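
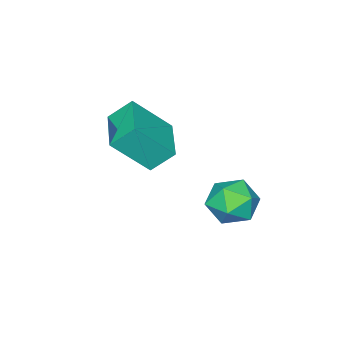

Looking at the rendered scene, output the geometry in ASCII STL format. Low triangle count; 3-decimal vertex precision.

solid 
facet normal -0.318 0.948 0.025
outer loop
vertex 0.508 -0.278 -0.45
vertex -0.481 -0.622 -0.009
vertex 0.383 -0.35 0.676
endloop
endfacet
facet normal 0.391 0.915 0.102
outer loop
vertex 0.508 -0.278 -0.45
vertex 0.383 -0.35 0.676
vertex 1.344 -0.706 0.187
endloop
endfacet
facet normal 0.659 0.586 -0.471
outer loop
vertex 0.508 -0.278 -0.45
vertex 1.344 -0.706 0.187
vertex 1.075 -1.197 -0.8
endloop
endfacet
facet normal 0.117 0.416 -0.902
outer loop
vertex 0.508 -0.278 -0.45
vertex 1.075 -1.197 -0.8
vertex -0.053 -1.145 -0.922
endloop
endfacet
facet normal -0.488 0.639 -0.595
outer loop
vertex 0.508 -0.278 -0.45
vertex -0.053 -1.145 -0.922
vertex -0.481 -0.622 -0.009
endloop
endfacet
facet normal 0.533 0.512 0.674
outer loop
vertex 1.344 -0.706 0.187
vertex 0.383 -0.35 0.676
vertex 0.873 -1.315 1.022
endloop
endfacet
facet normal -0.615 0.565 0.551
outer loop
vertex 0.383 -0.35 0.676
vertex -0.481 -0.622 -0.009
vertex -0.255 -1.263 0.9
endloop
endfacet
facet normal -0.889 0.065 -0.454
outer loop
vertex -0.481 -0.622 -0.009
vertex -0.053 -1.145 -0.922
vertex -0.524 -1.754 -0.087
endloop
endfacet
facet normal 0.089 -0.296 -0.951
outer loop
vertex -0.053 -1.145 -0.922
vertex 1.075 -1.197 -0.8
vertex 0.437 -2.11 -0.576
endloop
endfacet
facet normal 0.967 -0.019 -0.254
outer loop
vertex 1.075 -1.197 -0.8
vertex 1.344 -0.706 0.187
vertex 1.301 -1.838 0.109
endloop
endfacet
facet normal -0.117 -0.416 0.902
outer loop
vertex 0.312 -2.182 0.55
vertex 0.873 -1.315 1.022
vertex -0.255 -1.263 0.9
endloop
endfacet
facet normal -0.659 -0.586 0.471
outer loop
vertex 0.312 -2.182 0.55
vertex -0.255 -1.263 0.9
vertex -0.524 -1.754 -0.087
endloop
endfacet
facet normal -0.391 -0.915 -0.102
outer loop
vertex 0.312 -2.182 0.55
vertex -0.524 -1.754 -0.087
vertex 0.437 -2.11 -0.576
endloop
endfacet
facet normal 0.318 -0.948 -0.025
outer loop
vertex 0.312 -2.182 0.55
vertex 0.437 -2.11 -0.576
vertex 1.301 -1.838 0.109
endloop
endfacet
facet normal 0.488 -0.639 0.595
outer loop
vertex 0.312 -2.182 0.55
vertex 1.301 -1.838 0.109
vertex 0.873 -1.315 1.022
endloop
endfacet
facet normal -0.089 0.296 0.951
outer loop
vertex -0.255 -1.263 0.9
vertex 0.873 -1.315 1.022
vertex 0.383 -0.35 0.676
endloop
endfacet
facet normal -0.967 0.019 0.254
outer loop
vertex -0.524 -1.754 -0.087
vertex -0.255 -1.263 0.9
vertex -0.481 -0.622 -0.009
endloop
endfacet
facet normal -0.533 -0.512 -0.674
outer loop
vertex 0.437 -2.11 -0.576
vertex -0.524 -1.754 -0.087
vertex -0.053 -1.145 -0.922
endloop
endfacet
facet normal 0.615 -0.565 -0.551
outer loop
vertex 1.301 -1.838 0.109
vertex 0.437 -2.11 -0.576
vertex 1.075 -1.197 -0.8
endloop
endfacet
facet normal 0.889 -0.065 0.454
outer loop
vertex 0.873 -1.315 1.022
vertex 1.301 -1.838 0.109
vertex 1.344 -0.706 0.187
endloop
endfacet
facet normal -0.525 0.456 -0.719
outer loop
vertex 1.273 -3.45 3.712
vertex 2.689 -2.045 3.57
vertex 1.868 -4.138 2.841
endloop
endfacet
facet normal -0.708 -0.703 0.072
outer loop
vertex 2.971 -5.095 4.35
vertex 1.273 -3.45 3.712
vertex 1.868 -4.138 2.841
endloop
endfacet
facet normal -0.525 0.456 -0.718
outer loop
vertex 1.868 -4.138 2.841
vertex 2.689 -2.045 3.57
vertex 3.284 -2.733 2.698
endloop
endfacet
facet normal 0.472 -0.546 -0.692
outer loop
vertex 3.284 -2.733 2.698
vertex 2.971 -5.095 4.35
vertex 1.868 -4.138 2.841
endloop
endfacet
facet normal -0.473 0.546 0.692
outer loop
vertex 1.273 -3.45 3.712
vertex 3.792 -3.002 5.079
vertex 2.689 -2.045 3.57
endloop
endfacet
facet normal -0.708 -0.703 0.072
outer loop
vertex 2.376 -4.407 5.222
vertex 1.273 -3.45 3.712
vertex 2.971 -5.095 4.35
endloop
endfacet
facet normal -0.472 0.547 0.691
outer loop
vertex 2.376 -4.407 5.222
vertex 3.792 -3.002 5.079
vertex 1.273 -3.45 3.712
endloop
endfacet
facet normal 0.708 0.703 -0.072
outer loop
vertex 2.689 -2.045 3.57
vertex 3.792 -3.002 5.079
vertex 3.284 -2.733 2.698
endloop
endfacet
facet normal 0.473 -0.546 -0.691
outer loop
vertex 4.387 -3.69 4.208
vertex 2.971 -5.095 4.35
vertex 3.284 -2.733 2.698
endloop
endfacet
facet normal 0.708 0.703 -0.072
outer loop
vertex 3.284 -2.733 2.698
vertex 3.792 -3.002 5.079
vertex 4.387 -3.69 4.208
endloop
endfacet
facet normal 0.525 -0.456 0.718
outer loop
vertex 4.387 -3.69 4.208
vertex 2.376 -4.407 5.222
vertex 2.971 -5.095 4.35
endloop
endfacet
facet normal 0.525 -0.456 0.719
outer loop
vertex 3.792 -3.002 5.079
vertex 2.376 -4.407 5.222
vertex 4.387 -3.69 4.208
endloop
endfacet

endsolid


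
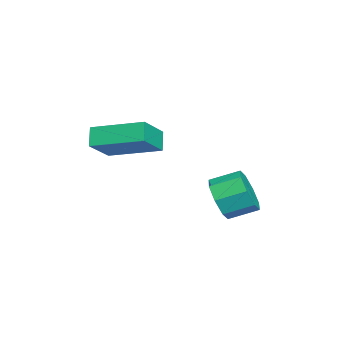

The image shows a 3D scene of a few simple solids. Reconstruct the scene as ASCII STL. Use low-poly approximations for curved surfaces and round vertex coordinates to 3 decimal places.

solid 
facet normal -0.625 -0.102 0.774
outer loop
vertex 3.318 -1.342 4.17
vertex 3.642 0.675 4.698
vertex 2.162 -0.926 3.291
endloop
endfacet
facet normal -0.154 -0.956 -0.250
outer loop
vertex 2.718 -0.835 2.602
vertex 3.318 -1.342 4.17
vertex 2.162 -0.926 3.291
endloop
endfacet
facet normal -0.625 -0.102 0.774
outer loop
vertex 2.162 -0.926 3.291
vertex 3.642 0.675 4.698
vertex 2.486 1.091 3.819
endloop
endfacet
facet normal -0.766 0.275 -0.581
outer loop
vertex 2.486 1.091 3.819
vertex 2.718 -0.835 2.602
vertex 2.162 -0.926 3.291
endloop
endfacet
facet normal 0.766 -0.275 0.581
outer loop
vertex 3.318 -1.342 4.17
vertex 4.198 0.766 4.009
vertex 3.642 0.675 4.698
endloop
endfacet
facet normal -0.154 -0.956 -0.250
outer loop
vertex 3.874 -1.251 3.481
vertex 3.318 -1.342 4.17
vertex 2.718 -0.835 2.602
endloop
endfacet
facet normal 0.766 -0.275 0.581
outer loop
vertex 3.874 -1.251 3.481
vertex 4.198 0.766 4.009
vertex 3.318 -1.342 4.17
endloop
endfacet
facet normal 0.154 0.956 0.250
outer loop
vertex 3.642 0.675 4.698
vertex 4.198 0.766 4.009
vertex 2.486 1.091 3.819
endloop
endfacet
facet normal -0.766 0.275 -0.581
outer loop
vertex 3.042 1.182 3.13
vertex 2.718 -0.835 2.602
vertex 2.486 1.091 3.819
endloop
endfacet
facet normal 0.154 0.956 0.250
outer loop
vertex 2.486 1.091 3.819
vertex 4.198 0.766 4.009
vertex 3.042 1.182 3.13
endloop
endfacet
facet normal 0.625 0.102 -0.774
outer loop
vertex 3.042 1.182 3.13
vertex 3.874 -1.251 3.481
vertex 2.718 -0.835 2.602
endloop
endfacet
facet normal 0.625 0.102 -0.774
outer loop
vertex 4.198 0.766 4.009
vertex 3.874 -1.251 3.481
vertex 3.042 1.182 3.13
endloop
endfacet
facet normal 0.164 -0.908 -0.385
outer loop
vertex 2.833 2.798 1.421
vertex 2.399 3.06 0.617
vertex 3.293 3.086 0.937
endloop
endfacet
facet normal 0.757 -0.134 0.640
outer loop
vertex 2.833 2.798 1.421
vertex 3.293 3.086 0.937
vertex 2.635 3.897 1.886
endloop
endfacet
facet normal 0.756 -0.135 0.640
outer loop
vertex 2.635 3.897 1.886
vertex 3.293 3.086 0.937
vertex 3.095 4.185 1.403
endloop
endfacet
facet normal -0.163 0.908 0.386
outer loop
vertex 2.635 3.897 1.886
vertex 3.095 4.185 1.403
vertex 2.201 4.16 1.083
endloop
endfacet
facet normal 0.164 -0.908 -0.385
outer loop
vertex 3.293 3.086 0.937
vertex 2.399 3.06 0.617
vertex 3.23 3.359 0.266
endloop
endfacet
facet normal 0.983 0.184 -0.017
outer loop
vertex 3.293 3.086 0.937
vertex 3.23 3.359 0.266
vertex 3.095 4.185 1.403
endloop
endfacet
facet normal 0.983 0.184 -0.017
outer loop
vertex 3.095 4.185 1.403
vertex 3.23 3.359 0.266
vertex 3.032 4.458 0.732
endloop
endfacet
facet normal -0.163 0.908 0.385
outer loop
vertex 3.095 4.185 1.403
vertex 3.032 4.458 0.732
vertex 2.201 4.16 1.083
endloop
endfacet
facet normal 0.164 -0.908 -0.385
outer loop
vertex 3.23 3.359 0.266
vertex 2.399 3.06 0.617
vertex 2.68 3.457 -0.199
endloop
endfacet
facet normal 0.633 0.396 -0.665
outer loop
vertex 3.23 3.359 0.266
vertex 2.68 3.457 -0.199
vertex 3.032 4.458 0.732
endloop
endfacet
facet normal 0.633 0.396 -0.665
outer loop
vertex 3.032 4.458 0.732
vertex 2.68 3.457 -0.199
vertex 2.482 4.556 0.267
endloop
endfacet
facet normal -0.163 0.908 0.385
outer loop
vertex 3.032 4.458 0.732
vertex 2.482 4.556 0.267
vertex 2.201 4.16 1.083
endloop
endfacet
facet normal 0.163 -0.908 -0.386
outer loop
vertex 2.68 3.457 -0.199
vertex 2.399 3.06 0.617
vertex 1.965 3.323 -0.186
endloop
endfacet
facet normal -0.087 0.376 -0.923
outer loop
vertex 2.68 3.457 -0.199
vertex 1.965 3.323 -0.186
vertex 2.482 4.556 0.267
endloop
endfacet
facet normal -0.086 0.375 -0.923
outer loop
vertex 2.482 4.556 0.267
vertex 1.965 3.323 -0.186
vertex 1.767 4.422 0.279
endloop
endfacet
facet normal -0.164 0.908 0.384
outer loop
vertex 2.482 4.556 0.267
vertex 1.767 4.422 0.279
vertex 2.201 4.16 1.083
endloop
endfacet
facet normal 0.163 -0.908 -0.386
outer loop
vertex 1.965 3.323 -0.186
vertex 2.399 3.06 0.617
vertex 1.505 3.035 0.297
endloop
endfacet
facet normal -0.756 0.135 -0.640
outer loop
vertex 1.965 3.323 -0.186
vertex 1.505 3.035 0.297
vertex 1.767 4.422 0.279
endloop
endfacet
facet normal -0.757 0.135 -0.639
outer loop
vertex 1.767 4.422 0.279
vertex 1.505 3.035 0.297
vertex 1.307 4.134 0.763
endloop
endfacet
facet normal -0.164 0.908 0.385
outer loop
vertex 1.767 4.422 0.279
vertex 1.307 4.134 0.763
vertex 2.201 4.16 1.083
endloop
endfacet
facet normal 0.163 -0.908 -0.385
outer loop
vertex 1.505 3.035 0.297
vertex 2.399 3.06 0.617
vertex 1.568 2.762 0.968
endloop
endfacet
facet normal -0.983 -0.184 0.017
outer loop
vertex 1.505 3.035 0.297
vertex 1.568 2.762 0.968
vertex 1.307 4.134 0.763
endloop
endfacet
facet normal -0.983 -0.184 0.017
outer loop
vertex 1.307 4.134 0.763
vertex 1.568 2.762 0.968
vertex 1.37 3.861 1.434
endloop
endfacet
facet normal -0.164 0.908 0.385
outer loop
vertex 1.307 4.134 0.763
vertex 1.37 3.861 1.434
vertex 2.201 4.16 1.083
endloop
endfacet
facet normal 0.163 -0.908 -0.385
outer loop
vertex 1.568 2.762 0.968
vertex 2.399 3.06 0.617
vertex 2.118 2.664 1.433
endloop
endfacet
facet normal -0.633 -0.396 0.665
outer loop
vertex 1.568 2.762 0.968
vertex 2.118 2.664 1.433
vertex 1.37 3.861 1.434
endloop
endfacet
facet normal -0.633 -0.396 0.665
outer loop
vertex 1.37 3.861 1.434
vertex 2.118 2.664 1.433
vertex 1.92 3.763 1.899
endloop
endfacet
facet normal -0.164 0.908 0.385
outer loop
vertex 1.37 3.861 1.434
vertex 1.92 3.763 1.899
vertex 2.201 4.16 1.083
endloop
endfacet
facet normal 0.164 -0.908 -0.384
outer loop
vertex 2.118 2.664 1.433
vertex 2.399 3.06 0.617
vertex 2.833 2.798 1.421
endloop
endfacet
facet normal 0.086 -0.376 0.923
outer loop
vertex 2.118 2.664 1.433
vertex 2.833 2.798 1.421
vertex 1.92 3.763 1.899
endloop
endfacet
facet normal 0.087 -0.375 0.923
outer loop
vertex 1.92 3.763 1.899
vertex 2.833 2.798 1.421
vertex 2.635 3.897 1.886
endloop
endfacet
facet normal -0.163 0.908 0.386
outer loop
vertex 1.92 3.763 1.899
vertex 2.635 3.897 1.886
vertex 2.201 4.16 1.083
endloop
endfacet

endsolid


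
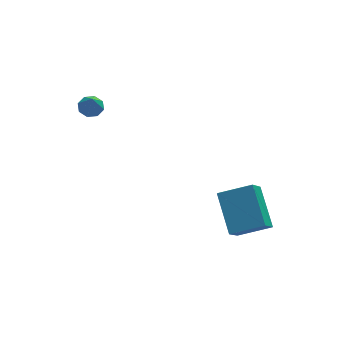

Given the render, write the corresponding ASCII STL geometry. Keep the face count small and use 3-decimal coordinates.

solid 
facet normal 0.023 0.399 -0.917
outer loop
vertex -1.794 3.603 1.8
vertex -2.368 3.45 1.719
vertex -2.084 3.932 1.936
endloop
endfacet
facet normal 0.675 0.319 0.666
outer loop
vertex -1.794 3.603 1.8
vertex -2.084 3.932 1.936
vertex -2.392 3.03 2.681
endloop
endfacet
facet normal 0.022 0.400 -0.916
outer loop
vertex -2.084 3.932 1.936
vertex -2.368 3.45 1.719
vertex -2.541 3.978 1.945
endloop
endfacet
facet normal 0.078 0.619 0.782
outer loop
vertex -2.084 3.932 1.936
vertex -2.541 3.978 1.945
vertex -2.392 3.03 2.681
endloop
endfacet
facet normal 0.022 0.399 -0.917
outer loop
vertex -2.541 3.978 1.945
vertex -2.368 3.45 1.719
vertex -2.897 3.715 1.822
endloop
endfacet
facet normal -0.569 0.447 0.691
outer loop
vertex -2.541 3.978 1.945
vertex -2.897 3.715 1.822
vertex -2.392 3.03 2.681
endloop
endfacet
facet normal 0.022 0.400 -0.916
outer loop
vertex -2.897 3.715 1.822
vertex -2.368 3.45 1.719
vertex -2.943 3.296 1.638
endloop
endfacet
facet normal -0.890 -0.098 0.445
outer loop
vertex -2.897 3.715 1.822
vertex -2.943 3.296 1.638
vertex -2.392 3.03 2.681
endloop
endfacet
facet normal 0.022 0.400 -0.916
outer loop
vertex -2.943 3.296 1.638
vertex -2.368 3.45 1.719
vertex -2.652 2.968 1.502
endloop
endfacet
facet normal -0.694 -0.694 0.190
outer loop
vertex -2.943 3.296 1.638
vertex -2.652 2.968 1.502
vertex -2.392 3.03 2.681
endloop
endfacet
facet normal 0.023 0.399 -0.917
outer loop
vertex -2.652 2.968 1.502
vertex -2.368 3.45 1.719
vertex -2.196 2.921 1.493
endloop
endfacet
facet normal -0.101 -0.992 0.074
outer loop
vertex -2.652 2.968 1.502
vertex -2.196 2.921 1.493
vertex -2.392 3.03 2.681
endloop
endfacet
facet normal 0.021 0.399 -0.917
outer loop
vertex -2.196 2.921 1.493
vertex -2.368 3.45 1.719
vertex -1.84 3.185 1.616
endloop
endfacet
facet normal 0.550 -0.819 0.166
outer loop
vertex -2.196 2.921 1.493
vertex -1.84 3.185 1.616
vertex -2.392 3.03 2.681
endloop
endfacet
facet normal 0.022 0.401 -0.916
outer loop
vertex -1.84 3.185 1.616
vertex -2.368 3.45 1.719
vertex -1.794 3.603 1.8
endloop
endfacet
facet normal 0.869 -0.276 0.410
outer loop
vertex -1.84 3.185 1.616
vertex -1.794 3.603 1.8
vertex -2.392 3.03 2.681
endloop
endfacet
facet normal -0.403 -0.508 0.761
outer loop
vertex 3.727 -1.149 -1.08
vertex 2.217 -0.815 -1.657
vertex 3.777 -2.932 -2.243
endloop
endfacet
facet normal 0.915 -0.203 0.350
outer loop
vertex 4.403 -2.145 -3.423
vertex 3.727 -1.149 -1.08
vertex 3.777 -2.932 -2.243
endloop
endfacet
facet normal -0.404 -0.508 0.761
outer loop
vertex 3.777 -2.932 -2.243
vertex 2.217 -0.815 -1.657
vertex 2.268 -2.598 -2.821
endloop
endfacet
facet normal 0.024 -0.837 -0.546
outer loop
vertex 2.268 -2.598 -2.821
vertex 4.403 -2.145 -3.423
vertex 3.777 -2.932 -2.243
endloop
endfacet
facet normal -0.023 0.837 0.546
outer loop
vertex 3.727 -1.149 -1.08
vertex 2.843 -0.028 -2.837
vertex 2.217 -0.815 -1.657
endloop
endfacet
facet normal 0.915 -0.202 0.350
outer loop
vertex 4.352 -0.362 -2.259
vertex 3.727 -1.149 -1.08
vertex 4.403 -2.145 -3.423
endloop
endfacet
facet normal -0.024 0.837 0.546
outer loop
vertex 4.352 -0.362 -2.259
vertex 2.843 -0.028 -2.837
vertex 3.727 -1.149 -1.08
endloop
endfacet
facet normal -0.915 0.202 -0.350
outer loop
vertex 2.217 -0.815 -1.657
vertex 2.843 -0.028 -2.837
vertex 2.268 -2.598 -2.821
endloop
endfacet
facet normal 0.024 -0.837 -0.546
outer loop
vertex 2.893 -1.811 -4.0
vertex 4.403 -2.145 -3.423
vertex 2.268 -2.598 -2.821
endloop
endfacet
facet normal -0.915 0.202 -0.350
outer loop
vertex 2.268 -2.598 -2.821
vertex 2.843 -0.028 -2.837
vertex 2.893 -1.811 -4.0
endloop
endfacet
facet normal 0.403 0.508 -0.761
outer loop
vertex 2.893 -1.811 -4.0
vertex 4.352 -0.362 -2.259
vertex 4.403 -2.145 -3.423
endloop
endfacet
facet normal 0.404 0.508 -0.761
outer loop
vertex 2.843 -0.028 -2.837
vertex 4.352 -0.362 -2.259
vertex 2.893 -1.811 -4.0
endloop
endfacet

endsolid


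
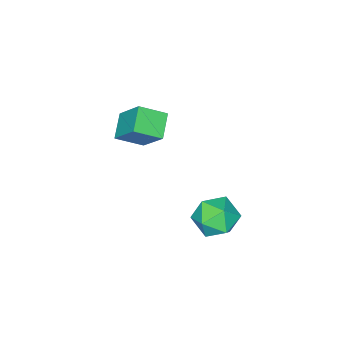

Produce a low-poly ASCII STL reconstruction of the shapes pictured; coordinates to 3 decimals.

solid 
facet normal -0.758 0.489 -0.431
outer loop
vertex -3.118 2.703 -2.551
vertex -3.891 1.972 -2.022
vertex -3.554 2.973 -1.478
endloop
endfacet
facet normal -0.205 0.926 -0.316
outer loop
vertex -3.118 2.703 -2.551
vertex -3.554 2.973 -1.478
vertex -2.402 3.148 -1.713
endloop
endfacet
facet normal 0.361 0.660 -0.659
outer loop
vertex -3.118 2.703 -2.551
vertex -2.402 3.148 -1.713
vertex -2.028 2.256 -2.402
endloop
endfacet
facet normal 0.159 0.058 -0.986
outer loop
vertex -3.118 2.703 -2.551
vertex -2.028 2.256 -2.402
vertex -2.948 1.528 -2.593
endloop
endfacet
facet normal -0.533 -0.047 -0.845
outer loop
vertex -3.118 2.703 -2.551
vertex -2.948 1.528 -2.593
vertex -3.891 1.972 -2.022
endloop
endfacet
facet normal -0.062 0.922 0.382
outer loop
vertex -2.402 3.148 -1.713
vertex -3.554 2.973 -1.478
vertex -2.732 2.692 -0.667
endloop
endfacet
facet normal -0.956 0.214 0.198
outer loop
vertex -3.554 2.973 -1.478
vertex -3.891 1.972 -2.022
vertex -3.652 1.964 -0.858
endloop
endfacet
facet normal -0.593 -0.653 -0.472
outer loop
vertex -3.891 1.972 -2.022
vertex -2.948 1.528 -2.593
vertex -3.278 1.072 -1.547
endloop
endfacet
facet normal 0.527 -0.482 -0.701
outer loop
vertex -2.948 1.528 -2.593
vertex -2.028 2.256 -2.402
vertex -2.126 1.247 -1.782
endloop
endfacet
facet normal 0.854 0.491 -0.172
outer loop
vertex -2.028 2.256 -2.402
vertex -2.402 3.148 -1.713
vertex -1.789 2.248 -1.238
endloop
endfacet
facet normal -0.159 -0.058 0.986
outer loop
vertex -2.562 1.517 -0.709
vertex -2.732 2.692 -0.667
vertex -3.652 1.964 -0.858
endloop
endfacet
facet normal -0.361 -0.660 0.659
outer loop
vertex -2.562 1.517 -0.709
vertex -3.652 1.964 -0.858
vertex -3.278 1.072 -1.547
endloop
endfacet
facet normal 0.205 -0.926 0.316
outer loop
vertex -2.562 1.517 -0.709
vertex -3.278 1.072 -1.547
vertex -2.126 1.247 -1.782
endloop
endfacet
facet normal 0.758 -0.489 0.431
outer loop
vertex -2.562 1.517 -0.709
vertex -2.126 1.247 -1.782
vertex -1.789 2.248 -1.238
endloop
endfacet
facet normal 0.533 0.047 0.845
outer loop
vertex -2.562 1.517 -0.709
vertex -1.789 2.248 -1.238
vertex -2.732 2.692 -0.667
endloop
endfacet
facet normal -0.527 0.482 0.701
outer loop
vertex -3.652 1.964 -0.858
vertex -2.732 2.692 -0.667
vertex -3.554 2.973 -1.478
endloop
endfacet
facet normal -0.854 -0.491 0.172
outer loop
vertex -3.278 1.072 -1.547
vertex -3.652 1.964 -0.858
vertex -3.891 1.972 -2.022
endloop
endfacet
facet normal 0.062 -0.922 -0.382
outer loop
vertex -2.126 1.247 -1.782
vertex -3.278 1.072 -1.547
vertex -2.948 1.528 -2.593
endloop
endfacet
facet normal 0.956 -0.214 -0.198
outer loop
vertex -1.789 2.248 -1.238
vertex -2.126 1.247 -1.782
vertex -2.028 2.256 -2.402
endloop
endfacet
facet normal 0.593 0.653 0.472
outer loop
vertex -2.732 2.692 -0.667
vertex -1.789 2.248 -1.238
vertex -2.402 3.148 -1.713
endloop
endfacet
facet normal -0.683 0.572 -0.455
outer loop
vertex -2.779 -1.962 2.633
vertex -2.674 -0.663 4.11
vertex -1.795 -1.304 1.984
endloop
endfacet
facet normal -0.053 -0.660 -0.750
outer loop
vertex -0.826 -2.117 2.63
vertex -2.779 -1.962 2.633
vertex -1.795 -1.304 1.984
endloop
endfacet
facet normal -0.682 0.573 -0.455
outer loop
vertex -1.795 -1.304 1.984
vertex -2.674 -0.663 4.11
vertex -1.69 -0.005 3.462
endloop
endfacet
facet normal 0.729 0.487 -0.480
outer loop
vertex -1.69 -0.005 3.462
vertex -0.826 -2.117 2.63
vertex -1.795 -1.304 1.984
endloop
endfacet
facet normal -0.729 -0.487 0.480
outer loop
vertex -2.779 -1.962 2.633
vertex -1.705 -1.476 4.756
vertex -2.674 -0.663 4.11
endloop
endfacet
facet normal -0.053 -0.659 -0.750
outer loop
vertex -1.81 -2.775 3.278
vertex -2.779 -1.962 2.633
vertex -0.826 -2.117 2.63
endloop
endfacet
facet normal -0.729 -0.488 0.480
outer loop
vertex -1.81 -2.775 3.278
vertex -1.705 -1.476 4.756
vertex -2.779 -1.962 2.633
endloop
endfacet
facet normal 0.053 0.659 0.750
outer loop
vertex -2.674 -0.663 4.11
vertex -1.705 -1.476 4.756
vertex -1.69 -0.005 3.462
endloop
endfacet
facet normal 0.729 0.488 -0.481
outer loop
vertex -0.721 -0.818 4.107
vertex -0.826 -2.117 2.63
vertex -1.69 -0.005 3.462
endloop
endfacet
facet normal 0.054 0.659 0.750
outer loop
vertex -1.69 -0.005 3.462
vertex -1.705 -1.476 4.756
vertex -0.721 -0.818 4.107
endloop
endfacet
facet normal 0.682 -0.572 0.455
outer loop
vertex -0.721 -0.818 4.107
vertex -1.81 -2.775 3.278
vertex -0.826 -2.117 2.63
endloop
endfacet
facet normal 0.683 -0.572 0.455
outer loop
vertex -1.705 -1.476 4.756
vertex -1.81 -2.775 3.278
vertex -0.721 -0.818 4.107
endloop
endfacet

endsolid


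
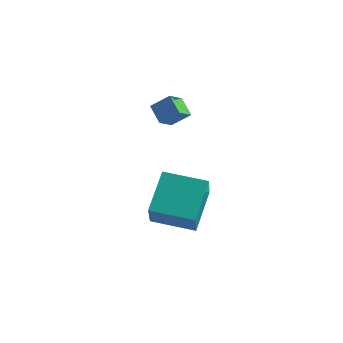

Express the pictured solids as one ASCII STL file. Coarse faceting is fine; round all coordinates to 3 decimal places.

solid 
facet normal -0.948 -0.277 0.155
outer loop
vertex 1.102 2.202 -1.623
vertex 0.551 3.288 -3.054
vertex 1.347 0.651 -2.894
endloop
endfacet
facet normal 0.294 -0.578 0.762
outer loop
vertex 3.129 1.172 -3.186
vertex 1.102 2.202 -1.623
vertex 1.347 0.651 -2.894
endloop
endfacet
facet normal -0.948 -0.277 0.156
outer loop
vertex 1.347 0.651 -2.894
vertex 0.551 3.288 -3.054
vertex 0.795 1.738 -4.325
endloop
endfacet
facet normal 0.121 -0.767 -0.630
outer loop
vertex 0.795 1.738 -4.325
vertex 3.129 1.172 -3.186
vertex 1.347 0.651 -2.894
endloop
endfacet
facet normal -0.121 0.768 0.629
outer loop
vertex 1.102 2.202 -1.623
vertex 2.333 3.809 -3.346
vertex 0.551 3.288 -3.054
endloop
endfacet
facet normal 0.293 -0.578 0.761
outer loop
vertex 2.885 2.722 -1.915
vertex 1.102 2.202 -1.623
vertex 3.129 1.172 -3.186
endloop
endfacet
facet normal -0.121 0.768 0.630
outer loop
vertex 2.885 2.722 -1.915
vertex 2.333 3.809 -3.346
vertex 1.102 2.202 -1.623
endloop
endfacet
facet normal -0.294 0.578 -0.761
outer loop
vertex 0.551 3.288 -3.054
vertex 2.333 3.809 -3.346
vertex 0.795 1.738 -4.325
endloop
endfacet
facet normal 0.121 -0.768 -0.629
outer loop
vertex 2.578 2.258 -4.617
vertex 3.129 1.172 -3.186
vertex 0.795 1.738 -4.325
endloop
endfacet
facet normal -0.293 0.578 -0.762
outer loop
vertex 0.795 1.738 -4.325
vertex 2.333 3.809 -3.346
vertex 2.578 2.258 -4.617
endloop
endfacet
facet normal 0.948 0.277 -0.155
outer loop
vertex 2.578 2.258 -4.617
vertex 2.885 2.722 -1.915
vertex 3.129 1.172 -3.186
endloop
endfacet
facet normal 0.948 0.277 -0.155
outer loop
vertex 2.333 3.809 -3.346
vertex 2.885 2.722 -1.915
vertex 2.578 2.258 -4.617
endloop
endfacet
facet normal -0.716 -0.305 -0.628
outer loop
vertex 0.013 3.175 1.299
vertex 0.116 3.955 0.803
vertex 0.675 2.742 0.755
endloop
endfacet
facet normal -0.110 -0.839 0.534
outer loop
vertex 1.384 3.045 1.377
vertex 0.013 3.175 1.299
vertex 0.675 2.742 0.755
endloop
endfacet
facet normal -0.716 -0.305 -0.628
outer loop
vertex 0.675 2.742 0.755
vertex 0.116 3.955 0.803
vertex 0.778 3.522 0.259
endloop
endfacet
facet normal 0.690 -0.451 -0.566
outer loop
vertex 0.778 3.522 0.259
vertex 1.384 3.045 1.377
vertex 0.675 2.742 0.755
endloop
endfacet
facet normal -0.690 0.451 0.566
outer loop
vertex 0.013 3.175 1.299
vertex 0.825 4.258 1.425
vertex 0.116 3.955 0.803
endloop
endfacet
facet normal -0.110 -0.839 0.534
outer loop
vertex 0.722 3.478 1.921
vertex 0.013 3.175 1.299
vertex 1.384 3.045 1.377
endloop
endfacet
facet normal -0.690 0.451 0.566
outer loop
vertex 0.722 3.478 1.921
vertex 0.825 4.258 1.425
vertex 0.013 3.175 1.299
endloop
endfacet
facet normal 0.110 0.839 -0.534
outer loop
vertex 0.116 3.955 0.803
vertex 0.825 4.258 1.425
vertex 0.778 3.522 0.259
endloop
endfacet
facet normal 0.690 -0.451 -0.566
outer loop
vertex 1.487 3.825 0.881
vertex 1.384 3.045 1.377
vertex 0.778 3.522 0.259
endloop
endfacet
facet normal 0.110 0.839 -0.534
outer loop
vertex 0.778 3.522 0.259
vertex 0.825 4.258 1.425
vertex 1.487 3.825 0.881
endloop
endfacet
facet normal 0.716 0.305 0.628
outer loop
vertex 1.487 3.825 0.881
vertex 0.722 3.478 1.921
vertex 1.384 3.045 1.377
endloop
endfacet
facet normal 0.716 0.305 0.628
outer loop
vertex 0.825 4.258 1.425
vertex 0.722 3.478 1.921
vertex 1.487 3.825 0.881
endloop
endfacet

endsolid


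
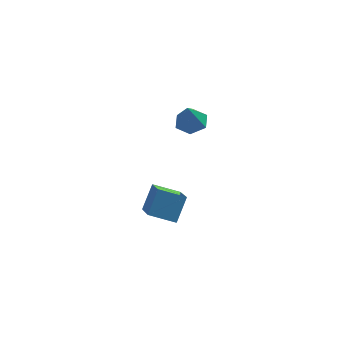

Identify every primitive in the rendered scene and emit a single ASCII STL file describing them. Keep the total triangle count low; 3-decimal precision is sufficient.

solid 
facet normal 0.169 0.247 -0.954
outer loop
vertex 2.096 -1.569 1.753
vertex 1.303 -1.8 1.553
vertex 1.466 -1.0 1.789
endloop
endfacet
facet normal 0.504 0.515 0.694
outer loop
vertex 2.096 -1.569 1.753
vertex 1.466 -1.0 1.789
vertex 1.057 -2.16 2.947
endloop
endfacet
facet normal 0.169 0.247 -0.954
outer loop
vertex 1.466 -1.0 1.789
vertex 1.303 -1.8 1.553
vertex 0.673 -1.23 1.589
endloop
endfacet
facet normal -0.359 0.720 0.594
outer loop
vertex 1.466 -1.0 1.789
vertex 0.673 -1.23 1.589
vertex 1.057 -2.16 2.947
endloop
endfacet
facet normal 0.168 0.246 -0.955
outer loop
vertex 0.673 -1.23 1.589
vertex 1.303 -1.8 1.553
vertex 0.51 -2.031 1.354
endloop
endfacet
facet normal -0.939 0.094 0.330
outer loop
vertex 0.673 -1.23 1.589
vertex 0.51 -2.031 1.354
vertex 1.057 -2.16 2.947
endloop
endfacet
facet normal 0.168 0.246 -0.955
outer loop
vertex 0.51 -2.031 1.354
vertex 1.303 -1.8 1.553
vertex 1.14 -2.6 1.318
endloop
endfacet
facet normal -0.656 -0.737 0.166
outer loop
vertex 0.51 -2.031 1.354
vertex 1.14 -2.6 1.318
vertex 1.057 -2.16 2.947
endloop
endfacet
facet normal 0.168 0.246 -0.955
outer loop
vertex 1.14 -2.6 1.318
vertex 1.303 -1.8 1.553
vertex 1.933 -2.369 1.517
endloop
endfacet
facet normal 0.208 -0.942 0.265
outer loop
vertex 1.14 -2.6 1.318
vertex 1.933 -2.369 1.517
vertex 1.057 -2.16 2.947
endloop
endfacet
facet normal 0.169 0.247 -0.954
outer loop
vertex 1.933 -2.369 1.517
vertex 1.303 -1.8 1.553
vertex 2.096 -1.569 1.753
endloop
endfacet
facet normal 0.788 -0.316 0.529
outer loop
vertex 1.933 -2.369 1.517
vertex 2.096 -1.569 1.753
vertex 1.057 -2.16 2.947
endloop
endfacet
facet normal -0.918 0.199 0.342
outer loop
vertex -1.098 -4.051 -3.431
vertex -0.493 -3.188 -2.308
vertex -1.196 -2.355 -4.682
endloop
endfacet
facet normal -0.393 -0.560 -0.729
outer loop
vertex 0.173 -2.652 -5.192
vertex -1.098 -4.051 -3.431
vertex -1.196 -2.355 -4.682
endloop
endfacet
facet normal -0.918 0.200 0.342
outer loop
vertex -1.196 -2.355 -4.682
vertex -0.493 -3.188 -2.308
vertex -0.59 -1.492 -3.559
endloop
endfacet
facet normal -0.046 0.804 -0.593
outer loop
vertex -0.59 -1.492 -3.559
vertex 0.173 -2.652 -5.192
vertex -1.196 -2.355 -4.682
endloop
endfacet
facet normal 0.046 -0.804 0.593
outer loop
vertex -1.098 -4.051 -3.431
vertex 0.876 -3.485 -2.818
vertex -0.493 -3.188 -2.308
endloop
endfacet
facet normal -0.393 -0.560 -0.729
outer loop
vertex 0.27 -4.348 -3.941
vertex -1.098 -4.051 -3.431
vertex 0.173 -2.652 -5.192
endloop
endfacet
facet normal 0.046 -0.804 0.593
outer loop
vertex 0.27 -4.348 -3.941
vertex 0.876 -3.485 -2.818
vertex -1.098 -4.051 -3.431
endloop
endfacet
facet normal 0.393 0.560 0.729
outer loop
vertex -0.493 -3.188 -2.308
vertex 0.876 -3.485 -2.818
vertex -0.59 -1.492 -3.559
endloop
endfacet
facet normal -0.046 0.804 -0.593
outer loop
vertex 0.778 -1.789 -4.069
vertex 0.173 -2.652 -5.192
vertex -0.59 -1.492 -3.559
endloop
endfacet
facet normal 0.393 0.560 0.729
outer loop
vertex -0.59 -1.492 -3.559
vertex 0.876 -3.485 -2.818
vertex 0.778 -1.789 -4.069
endloop
endfacet
facet normal 0.918 -0.199 -0.342
outer loop
vertex 0.778 -1.789 -4.069
vertex 0.27 -4.348 -3.941
vertex 0.173 -2.652 -5.192
endloop
endfacet
facet normal 0.918 -0.199 -0.342
outer loop
vertex 0.876 -3.485 -2.818
vertex 0.27 -4.348 -3.941
vertex 0.778 -1.789 -4.069
endloop
endfacet

endsolid


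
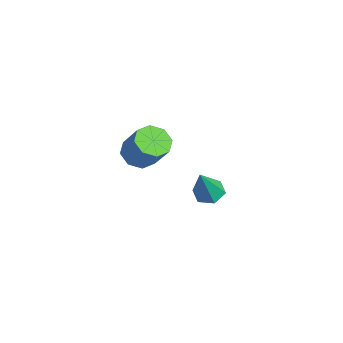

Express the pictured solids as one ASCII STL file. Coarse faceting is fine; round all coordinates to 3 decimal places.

solid 
facet normal -0.355 0.325 -0.876
outer loop
vertex -2.374 2.454 -2.395
vertex -3.044 2.426 -2.134
vertex -2.657 3.029 -2.067
endloop
endfacet
facet normal 0.917 0.378 0.128
outer loop
vertex -2.374 2.454 -2.395
vertex -2.657 3.029 -2.067
vertex -2.376 1.814 -0.486
endloop
endfacet
facet normal -0.356 0.326 -0.876
outer loop
vertex -2.657 3.029 -2.067
vertex -3.044 2.426 -2.134
vertex -3.327 3.001 -1.805
endloop
endfacet
facet normal 0.192 0.794 0.576
outer loop
vertex -2.657 3.029 -2.067
vertex -3.327 3.001 -1.805
vertex -2.376 1.814 -0.486
endloop
endfacet
facet normal -0.356 0.326 -0.876
outer loop
vertex -3.327 3.001 -1.805
vertex -3.044 2.426 -2.134
vertex -3.715 2.398 -1.872
endloop
endfacet
facet normal -0.613 0.314 0.725
outer loop
vertex -3.327 3.001 -1.805
vertex -3.715 2.398 -1.872
vertex -2.376 1.814 -0.486
endloop
endfacet
facet normal -0.356 0.325 -0.876
outer loop
vertex -3.715 2.398 -1.872
vertex -3.044 2.426 -2.134
vertex -3.432 1.823 -2.2
endloop
endfacet
facet normal -0.693 -0.583 0.424
outer loop
vertex -3.715 2.398 -1.872
vertex -3.432 1.823 -2.2
vertex -2.376 1.814 -0.486
endloop
endfacet
facet normal -0.356 0.325 -0.876
outer loop
vertex -3.432 1.823 -2.2
vertex -3.044 2.426 -2.134
vertex -2.762 1.851 -2.462
endloop
endfacet
facet normal 0.032 -0.999 -0.025
outer loop
vertex -3.432 1.823 -2.2
vertex -2.762 1.851 -2.462
vertex -2.376 1.814 -0.486
endloop
endfacet
facet normal -0.355 0.326 -0.876
outer loop
vertex -2.762 1.851 -2.462
vertex -3.044 2.426 -2.134
vertex -2.374 2.454 -2.395
endloop
endfacet
facet normal 0.837 -0.519 -0.173
outer loop
vertex -2.762 1.851 -2.462
vertex -2.374 2.454 -2.395
vertex -2.376 1.814 -0.486
endloop
endfacet
facet normal -0.571 -0.223 -0.790
outer loop
vertex -0.037 -1.219 2.09
vertex -0.69 -1.182 2.552
vertex -0.281 -0.657 2.108
endloop
endfacet
facet normal 0.718 0.331 -0.612
outer loop
vertex -0.037 -1.219 2.09
vertex -0.281 -0.657 2.108
vertex 0.842 -0.874 3.307
endloop
endfacet
facet normal 0.718 0.330 -0.613
outer loop
vertex 0.842 -0.874 3.307
vertex -0.281 -0.657 2.108
vertex 0.599 -0.313 3.324
endloop
endfacet
facet normal 0.571 0.223 0.790
outer loop
vertex 0.842 -0.874 3.307
vertex 0.599 -0.313 3.324
vertex 0.19 -0.838 3.768
endloop
endfacet
facet normal -0.571 -0.224 -0.790
outer loop
vertex -0.281 -0.657 2.108
vertex -0.69 -1.182 2.552
vertex -0.764 -0.403 2.385
endloop
endfacet
facet normal 0.227 0.882 -0.413
outer loop
vertex -0.281 -0.657 2.108
vertex -0.764 -0.403 2.385
vertex 0.599 -0.313 3.324
endloop
endfacet
facet normal 0.227 0.882 -0.413
outer loop
vertex 0.599 -0.313 3.324
vertex -0.764 -0.403 2.385
vertex 0.116 -0.059 3.601
endloop
endfacet
facet normal 0.571 0.224 0.790
outer loop
vertex 0.599 -0.313 3.324
vertex 0.116 -0.059 3.601
vertex 0.19 -0.838 3.768
endloop
endfacet
facet normal -0.571 -0.224 -0.790
outer loop
vertex -0.764 -0.403 2.385
vertex -0.69 -1.182 2.552
vertex -1.204 -0.605 2.76
endloop
endfacet
facet normal -0.397 0.917 0.028
outer loop
vertex -0.764 -0.403 2.385
vertex -1.204 -0.605 2.76
vertex 0.116 -0.059 3.601
endloop
endfacet
facet normal -0.397 0.917 0.028
outer loop
vertex 0.116 -0.059 3.601
vertex -1.204 -0.605 2.76
vertex -0.324 -0.261 3.977
endloop
endfacet
facet normal 0.572 0.224 0.789
outer loop
vertex 0.116 -0.059 3.601
vertex -0.324 -0.261 3.977
vertex 0.19 -0.838 3.768
endloop
endfacet
facet normal -0.571 -0.224 -0.790
outer loop
vertex -1.204 -0.605 2.76
vertex -0.69 -1.182 2.552
vertex -1.342 -1.146 3.013
endloop
endfacet
facet normal -0.789 0.414 0.454
outer loop
vertex -1.204 -0.605 2.76
vertex -1.342 -1.146 3.013
vertex -0.324 -0.261 3.977
endloop
endfacet
facet normal -0.789 0.415 0.452
outer loop
vertex -0.324 -0.261 3.977
vertex -1.342 -1.146 3.013
vertex -0.463 -0.801 4.23
endloop
endfacet
facet normal 0.571 0.223 0.790
outer loop
vertex -0.324 -0.261 3.977
vertex -0.463 -0.801 4.23
vertex 0.19 -0.838 3.768
endloop
endfacet
facet normal -0.571 -0.223 -0.790
outer loop
vertex -1.342 -1.146 3.013
vertex -0.69 -1.182 2.552
vertex -1.099 -1.707 2.996
endloop
endfacet
facet normal -0.718 -0.330 0.612
outer loop
vertex -1.342 -1.146 3.013
vertex -1.099 -1.707 2.996
vertex -0.463 -0.801 4.23
endloop
endfacet
facet normal -0.717 -0.331 0.613
outer loop
vertex -0.463 -0.801 4.23
vertex -1.099 -1.707 2.996
vertex -0.219 -1.363 4.212
endloop
endfacet
facet normal 0.571 0.223 0.790
outer loop
vertex -0.463 -0.801 4.23
vertex -0.219 -1.363 4.212
vertex 0.19 -0.838 3.768
endloop
endfacet
facet normal -0.571 -0.224 -0.790
outer loop
vertex -1.099 -1.707 2.996
vertex -0.69 -1.182 2.552
vertex -0.616 -1.961 2.719
endloop
endfacet
facet normal -0.227 -0.882 0.413
outer loop
vertex -1.099 -1.707 2.996
vertex -0.616 -1.961 2.719
vertex -0.219 -1.363 4.212
endloop
endfacet
facet normal -0.227 -0.882 0.413
outer loop
vertex -0.219 -1.363 4.212
vertex -0.616 -1.961 2.719
vertex 0.264 -1.617 3.935
endloop
endfacet
facet normal 0.571 0.224 0.790
outer loop
vertex -0.219 -1.363 4.212
vertex 0.264 -1.617 3.935
vertex 0.19 -0.838 3.768
endloop
endfacet
facet normal -0.572 -0.224 -0.789
outer loop
vertex -0.616 -1.961 2.719
vertex -0.69 -1.182 2.552
vertex -0.176 -1.759 2.343
endloop
endfacet
facet normal 0.397 -0.917 -0.028
outer loop
vertex -0.616 -1.961 2.719
vertex -0.176 -1.759 2.343
vertex 0.264 -1.617 3.935
endloop
endfacet
facet normal 0.397 -0.917 -0.028
outer loop
vertex 0.264 -1.617 3.935
vertex -0.176 -1.759 2.343
vertex 0.704 -1.415 3.56
endloop
endfacet
facet normal 0.571 0.224 0.790
outer loop
vertex 0.264 -1.617 3.935
vertex 0.704 -1.415 3.56
vertex 0.19 -0.838 3.768
endloop
endfacet
facet normal -0.571 -0.223 -0.790
outer loop
vertex -0.176 -1.759 2.343
vertex -0.69 -1.182 2.552
vertex -0.037 -1.219 2.09
endloop
endfacet
facet normal 0.789 -0.415 -0.453
outer loop
vertex -0.176 -1.759 2.343
vertex -0.037 -1.219 2.09
vertex 0.704 -1.415 3.56
endloop
endfacet
facet normal 0.790 -0.413 -0.453
outer loop
vertex 0.704 -1.415 3.56
vertex -0.037 -1.219 2.09
vertex 0.842 -0.874 3.307
endloop
endfacet
facet normal 0.571 0.224 0.790
outer loop
vertex 0.704 -1.415 3.56
vertex 0.842 -0.874 3.307
vertex 0.19 -0.838 3.768
endloop
endfacet

endsolid


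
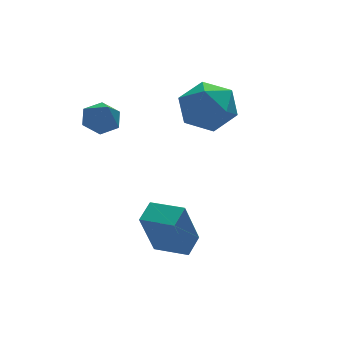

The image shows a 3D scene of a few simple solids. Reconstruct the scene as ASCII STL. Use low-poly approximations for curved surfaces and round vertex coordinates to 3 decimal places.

solid 
facet normal -0.433 0.307 0.848
outer loop
vertex 0.641 4.297 3.771
vertex -0.466 3.89 3.353
vertex 0.275 3.124 4.009
endloop
endfacet
facet normal 0.245 0.119 0.962
outer loop
vertex 0.641 4.297 3.771
vertex 0.275 3.124 4.009
vertex 1.46 3.355 3.679
endloop
endfacet
facet normal 0.659 0.520 0.542
outer loop
vertex 0.641 4.297 3.771
vertex 1.46 3.355 3.679
vertex 1.451 4.264 2.818
endloop
endfacet
facet normal 0.237 0.957 0.168
outer loop
vertex 0.641 4.297 3.771
vertex 1.451 4.264 2.818
vertex 0.261 4.594 2.617
endloop
endfacet
facet normal -0.438 0.825 0.357
outer loop
vertex 0.641 4.297 3.771
vertex 0.261 4.594 2.617
vertex -0.466 3.89 3.353
endloop
endfacet
facet normal 0.322 -0.562 0.762
outer loop
vertex 1.46 3.355 3.679
vertex 0.275 3.124 4.009
vertex 0.859 2.366 3.203
endloop
endfacet
facet normal -0.776 -0.257 0.576
outer loop
vertex 0.275 3.124 4.009
vertex -0.466 3.89 3.353
vertex -0.331 2.696 3.002
endloop
endfacet
facet normal -0.784 0.581 -0.218
outer loop
vertex -0.466 3.89 3.353
vertex 0.261 4.594 2.617
vertex -0.34 3.605 2.141
endloop
endfacet
facet normal 0.309 0.794 -0.523
outer loop
vertex 0.261 4.594 2.617
vertex 1.451 4.264 2.818
vertex 0.845 3.836 1.811
endloop
endfacet
facet normal 0.993 0.088 0.083
outer loop
vertex 1.451 4.264 2.818
vertex 1.46 3.355 3.679
vertex 1.586 3.07 2.467
endloop
endfacet
facet normal -0.237 -0.957 -0.168
outer loop
vertex 0.479 2.663 2.049
vertex 0.859 2.366 3.203
vertex -0.331 2.696 3.002
endloop
endfacet
facet normal -0.659 -0.520 -0.542
outer loop
vertex 0.479 2.663 2.049
vertex -0.331 2.696 3.002
vertex -0.34 3.605 2.141
endloop
endfacet
facet normal -0.245 -0.119 -0.962
outer loop
vertex 0.479 2.663 2.049
vertex -0.34 3.605 2.141
vertex 0.845 3.836 1.811
endloop
endfacet
facet normal 0.433 -0.307 -0.848
outer loop
vertex 0.479 2.663 2.049
vertex 0.845 3.836 1.811
vertex 1.586 3.07 2.467
endloop
endfacet
facet normal 0.438 -0.825 -0.357
outer loop
vertex 0.479 2.663 2.049
vertex 1.586 3.07 2.467
vertex 0.859 2.366 3.203
endloop
endfacet
facet normal -0.309 -0.794 0.523
outer loop
vertex -0.331 2.696 3.002
vertex 0.859 2.366 3.203
vertex 0.275 3.124 4.009
endloop
endfacet
facet normal -0.993 -0.088 -0.083
outer loop
vertex -0.34 3.605 2.141
vertex -0.331 2.696 3.002
vertex -0.466 3.89 3.353
endloop
endfacet
facet normal -0.322 0.562 -0.762
outer loop
vertex 0.845 3.836 1.811
vertex -0.34 3.605 2.141
vertex 0.261 4.594 2.617
endloop
endfacet
facet normal 0.776 0.257 -0.576
outer loop
vertex 1.586 3.07 2.467
vertex 0.845 3.836 1.811
vertex 1.451 4.264 2.818
endloop
endfacet
facet normal 0.784 -0.581 0.218
outer loop
vertex 0.859 2.366 3.203
vertex 1.586 3.07 2.467
vertex 1.46 3.355 3.679
endloop
endfacet
facet normal -0.656 -0.673 -0.341
outer loop
vertex -2.421 -1.046 0.037
vertex -3.382 -0.038 -0.103
vertex -1.741 -0.681 -1.991
endloop
endfacet
facet normal 0.686 -0.720 0.100
outer loop
vertex -1.098 -0.022 -1.657
vertex -2.421 -1.046 0.037
vertex -1.741 -0.681 -1.991
endloop
endfacet
facet normal -0.656 -0.673 -0.341
outer loop
vertex -1.741 -0.681 -1.991
vertex -3.382 -0.038 -0.103
vertex -2.702 0.327 -2.132
endloop
endfacet
facet normal 0.313 0.168 -0.935
outer loop
vertex -2.702 0.327 -2.132
vertex -1.098 -0.022 -1.657
vertex -1.741 -0.681 -1.991
endloop
endfacet
facet normal -0.313 -0.168 0.935
outer loop
vertex -2.421 -1.046 0.037
vertex -2.739 0.621 0.231
vertex -3.382 -0.038 -0.103
endloop
endfacet
facet normal 0.686 -0.721 0.100
outer loop
vertex -1.778 -0.387 0.372
vertex -2.421 -1.046 0.037
vertex -1.098 -0.022 -1.657
endloop
endfacet
facet normal -0.314 -0.169 0.934
outer loop
vertex -1.778 -0.387 0.372
vertex -2.739 0.621 0.231
vertex -2.421 -1.046 0.037
endloop
endfacet
facet normal -0.686 0.720 -0.100
outer loop
vertex -3.382 -0.038 -0.103
vertex -2.739 0.621 0.231
vertex -2.702 0.327 -2.132
endloop
endfacet
facet normal 0.314 0.169 -0.934
outer loop
vertex -2.059 0.986 -1.797
vertex -1.098 -0.022 -1.657
vertex -2.702 0.327 -2.132
endloop
endfacet
facet normal -0.686 0.721 -0.100
outer loop
vertex -2.702 0.327 -2.132
vertex -2.739 0.621 0.231
vertex -2.059 0.986 -1.797
endloop
endfacet
facet normal 0.656 0.673 0.341
outer loop
vertex -2.059 0.986 -1.797
vertex -1.778 -0.387 0.372
vertex -1.098 -0.022 -1.657
endloop
endfacet
facet normal 0.656 0.673 0.341
outer loop
vertex -2.739 0.621 0.231
vertex -1.778 -0.387 0.372
vertex -2.059 0.986 -1.797
endloop
endfacet
facet normal 0.011 0.623 -0.782
outer loop
vertex -2.806 3.903 2.224
vertex -3.342 4.361 2.581
vertex -2.572 4.492 2.696
endloop
endfacet
facet normal 0.862 -0.477 0.168
outer loop
vertex -2.806 3.903 2.224
vertex -2.572 4.492 2.696
vertex -3.358 3.439 3.739
endloop
endfacet
facet normal 0.011 0.623 -0.782
outer loop
vertex -2.572 4.492 2.696
vertex -3.342 4.361 2.581
vertex -3.107 4.949 3.053
endloop
endfacet
facet normal 0.663 0.216 0.717
outer loop
vertex -2.572 4.492 2.696
vertex -3.107 4.949 3.053
vertex -3.358 3.439 3.739
endloop
endfacet
facet normal 0.012 0.623 -0.782
outer loop
vertex -3.107 4.949 3.053
vertex -3.342 4.361 2.581
vertex -3.878 4.819 2.938
endloop
endfacet
facet normal -0.204 0.433 0.878
outer loop
vertex -3.107 4.949 3.053
vertex -3.878 4.819 2.938
vertex -3.358 3.439 3.739
endloop
endfacet
facet normal 0.011 0.623 -0.782
outer loop
vertex -3.878 4.819 2.938
vertex -3.342 4.361 2.581
vertex -4.113 4.23 2.466
endloop
endfacet
facet normal -0.871 -0.044 0.489
outer loop
vertex -3.878 4.819 2.938
vertex -4.113 4.23 2.466
vertex -3.358 3.439 3.739
endloop
endfacet
facet normal 0.011 0.623 -0.782
outer loop
vertex -4.113 4.23 2.466
vertex -3.342 4.361 2.581
vertex -3.577 3.772 2.109
endloop
endfacet
facet normal -0.671 -0.739 -0.061
outer loop
vertex -4.113 4.23 2.466
vertex -3.577 3.772 2.109
vertex -3.358 3.439 3.739
endloop
endfacet
facet normal 0.011 0.623 -0.782
outer loop
vertex -3.577 3.772 2.109
vertex -3.342 4.361 2.581
vertex -2.806 3.903 2.224
endloop
endfacet
facet normal 0.195 -0.955 -0.221
outer loop
vertex -3.577 3.772 2.109
vertex -2.806 3.903 2.224
vertex -3.358 3.439 3.739
endloop
endfacet

endsolid


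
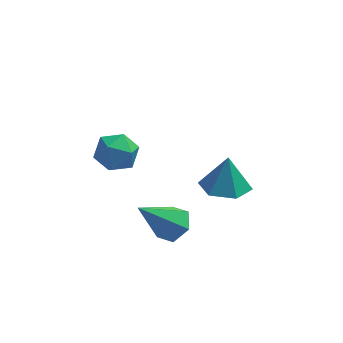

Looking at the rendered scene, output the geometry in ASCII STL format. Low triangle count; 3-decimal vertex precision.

solid 
facet normal 0.554 0.295 -0.778
outer loop
vertex 1.814 -1.392 -1.469
vertex 1.311 -0.983 -1.672
vertex 1.787 -0.751 -1.245
endloop
endfacet
facet normal 0.628 -0.233 0.743
outer loop
vertex 1.814 -1.392 -1.469
vertex 1.787 -0.751 -1.245
vertex 0.269 -1.537 -0.208
endloop
endfacet
facet normal 0.554 0.296 -0.778
outer loop
vertex 1.787 -0.751 -1.245
vertex 1.311 -0.983 -1.672
vertex 1.283 -0.341 -1.448
endloop
endfacet
facet normal 0.198 0.620 0.760
outer loop
vertex 1.787 -0.751 -1.245
vertex 1.283 -0.341 -1.448
vertex 0.269 -1.537 -0.208
endloop
endfacet
facet normal 0.554 0.296 -0.778
outer loop
vertex 1.283 -0.341 -1.448
vertex 1.311 -0.983 -1.672
vertex 0.807 -0.573 -1.875
endloop
endfacet
facet normal -0.596 0.764 0.249
outer loop
vertex 1.283 -0.341 -1.448
vertex 0.807 -0.573 -1.875
vertex 0.269 -1.537 -0.208
endloop
endfacet
facet normal 0.554 0.295 -0.779
outer loop
vertex 0.807 -0.573 -1.875
vertex 1.311 -0.983 -1.672
vertex 0.835 -1.214 -2.098
endloop
endfacet
facet normal -0.959 0.055 -0.278
outer loop
vertex 0.807 -0.573 -1.875
vertex 0.835 -1.214 -2.098
vertex 0.269 -1.537 -0.208
endloop
endfacet
facet normal 0.554 0.295 -0.779
outer loop
vertex 0.835 -1.214 -2.098
vertex 1.311 -0.983 -1.672
vertex 1.338 -1.624 -1.896
endloop
endfacet
facet normal -0.530 -0.795 -0.295
outer loop
vertex 0.835 -1.214 -2.098
vertex 1.338 -1.624 -1.896
vertex 0.269 -1.537 -0.208
endloop
endfacet
facet normal 0.554 0.295 -0.778
outer loop
vertex 1.338 -1.624 -1.896
vertex 1.311 -0.983 -1.672
vertex 1.814 -1.392 -1.469
endloop
endfacet
facet normal 0.264 -0.940 0.216
outer loop
vertex 1.338 -1.624 -1.896
vertex 1.814 -1.392 -1.469
vertex 0.269 -1.537 -0.208
endloop
endfacet
facet normal -0.954 0.300 -0.004
outer loop
vertex -0.854 -0.305 1.359
vertex -1.057 -0.945 1.708
vertex -0.867 -0.336 2.115
endloop
endfacet
facet normal -0.512 0.858 0.026
outer loop
vertex -0.854 -0.305 1.359
vertex -0.867 -0.336 2.115
vertex -0.297 0.015 1.761
endloop
endfacet
facet normal -0.086 0.834 -0.545
outer loop
vertex -0.854 -0.305 1.359
vertex -0.297 0.015 1.761
vertex -0.135 -0.378 1.134
endloop
endfacet
facet normal -0.264 0.259 -0.929
outer loop
vertex -0.854 -0.305 1.359
vertex -0.135 -0.378 1.134
vertex -0.604 -0.972 1.102
endloop
endfacet
facet normal -0.800 -0.071 -0.595
outer loop
vertex -0.854 -0.305 1.359
vertex -0.604 -0.972 1.102
vertex -1.057 -0.945 1.708
endloop
endfacet
facet normal -0.106 0.786 0.609
outer loop
vertex -0.297 0.015 1.761
vertex -0.867 -0.336 2.115
vertex -0.156 -0.428 2.358
endloop
endfacet
facet normal -0.821 -0.118 0.559
outer loop
vertex -0.867 -0.336 2.115
vertex -1.057 -0.945 1.708
vertex -0.625 -1.022 2.326
endloop
endfacet
facet normal -0.573 -0.717 -0.397
outer loop
vertex -1.057 -0.945 1.708
vertex -0.604 -0.972 1.102
vertex -0.463 -1.415 1.699
endloop
endfacet
facet normal 0.297 -0.184 -0.937
outer loop
vertex -0.604 -0.972 1.102
vertex -0.135 -0.378 1.134
vertex 0.107 -1.064 1.345
endloop
endfacet
facet normal 0.586 0.746 -0.316
outer loop
vertex -0.135 -0.378 1.134
vertex -0.297 0.015 1.761
vertex 0.297 -0.455 1.752
endloop
endfacet
facet normal 0.264 -0.259 0.929
outer loop
vertex 0.094 -1.095 2.101
vertex -0.156 -0.428 2.358
vertex -0.625 -1.022 2.326
endloop
endfacet
facet normal 0.086 -0.834 0.545
outer loop
vertex 0.094 -1.095 2.101
vertex -0.625 -1.022 2.326
vertex -0.463 -1.415 1.699
endloop
endfacet
facet normal 0.512 -0.858 -0.026
outer loop
vertex 0.094 -1.095 2.101
vertex -0.463 -1.415 1.699
vertex 0.107 -1.064 1.345
endloop
endfacet
facet normal 0.954 -0.300 0.004
outer loop
vertex 0.094 -1.095 2.101
vertex 0.107 -1.064 1.345
vertex 0.297 -0.455 1.752
endloop
endfacet
facet normal 0.800 0.071 0.595
outer loop
vertex 0.094 -1.095 2.101
vertex 0.297 -0.455 1.752
vertex -0.156 -0.428 2.358
endloop
endfacet
facet normal -0.297 0.184 0.937
outer loop
vertex -0.625 -1.022 2.326
vertex -0.156 -0.428 2.358
vertex -0.867 -0.336 2.115
endloop
endfacet
facet normal -0.586 -0.746 0.316
outer loop
vertex -0.463 -1.415 1.699
vertex -0.625 -1.022 2.326
vertex -1.057 -0.945 1.708
endloop
endfacet
facet normal 0.106 -0.786 -0.609
outer loop
vertex 0.107 -1.064 1.345
vertex -0.463 -1.415 1.699
vertex -0.604 -0.972 1.102
endloop
endfacet
facet normal 0.821 0.118 -0.559
outer loop
vertex 0.297 -0.455 1.752
vertex 0.107 -1.064 1.345
vertex -0.135 -0.378 1.134
endloop
endfacet
facet normal 0.573 0.717 0.397
outer loop
vertex -0.156 -0.428 2.358
vertex 0.297 -0.455 1.752
vertex -0.297 0.015 1.761
endloop
endfacet
facet normal -0.066 -0.240 -0.969
outer loop
vertex 3.829 1.716 -2.665
vertex 2.948 1.838 -2.635
vertex 3.485 2.517 -2.84
endloop
endfacet
facet normal 0.821 0.434 0.372
outer loop
vertex 3.829 1.716 -2.665
vertex 3.485 2.517 -2.84
vertex 3.032 2.142 -1.405
endloop
endfacet
facet normal -0.066 -0.240 -0.969
outer loop
vertex 3.485 2.517 -2.84
vertex 2.948 1.838 -2.635
vertex 2.604 2.64 -2.81
endloop
endfacet
facet normal 0.142 0.946 0.292
outer loop
vertex 3.485 2.517 -2.84
vertex 2.604 2.64 -2.81
vertex 3.032 2.142 -1.405
endloop
endfacet
facet normal -0.066 -0.240 -0.969
outer loop
vertex 2.604 2.64 -2.81
vertex 2.948 1.838 -2.635
vertex 2.067 1.96 -2.605
endloop
endfacet
facet normal -0.645 0.637 0.422
outer loop
vertex 2.604 2.64 -2.81
vertex 2.067 1.96 -2.605
vertex 3.032 2.142 -1.405
endloop
endfacet
facet normal -0.066 -0.240 -0.969
outer loop
vertex 2.067 1.96 -2.605
vertex 2.948 1.838 -2.635
vertex 2.411 1.158 -2.43
endloop
endfacet
facet normal -0.752 -0.185 0.633
outer loop
vertex 2.067 1.96 -2.605
vertex 2.411 1.158 -2.43
vertex 3.032 2.142 -1.405
endloop
endfacet
facet normal -0.066 -0.240 -0.969
outer loop
vertex 2.411 1.158 -2.43
vertex 2.948 1.838 -2.635
vertex 3.292 1.036 -2.46
endloop
endfacet
facet normal -0.072 -0.697 0.713
outer loop
vertex 2.411 1.158 -2.43
vertex 3.292 1.036 -2.46
vertex 3.032 2.142 -1.405
endloop
endfacet
facet normal -0.066 -0.240 -0.969
outer loop
vertex 3.292 1.036 -2.46
vertex 2.948 1.838 -2.635
vertex 3.829 1.716 -2.665
endloop
endfacet
facet normal 0.714 -0.388 0.583
outer loop
vertex 3.292 1.036 -2.46
vertex 3.829 1.716 -2.665
vertex 3.032 2.142 -1.405
endloop
endfacet

endsolid


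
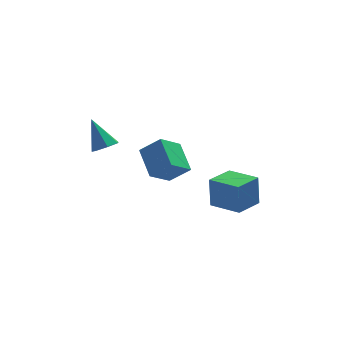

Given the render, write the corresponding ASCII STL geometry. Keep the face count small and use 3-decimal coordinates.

solid 
facet normal 0.282 -0.554 -0.784
outer loop
vertex -2.267 -2.844 2.246
vertex -2.834 -2.55 1.834
vertex -2.123 -2.295 1.91
endloop
endfacet
facet normal 0.781 0.164 0.603
outer loop
vertex -2.267 -2.844 2.246
vertex -2.123 -2.295 1.91
vertex -3.366 -1.51 3.306
endloop
endfacet
facet normal 0.282 -0.553 -0.784
outer loop
vertex -2.123 -2.295 1.91
vertex -2.834 -2.55 1.834
vertex -2.514 -1.938 1.517
endloop
endfacet
facet normal 0.612 0.784 0.104
outer loop
vertex -2.123 -2.295 1.91
vertex -2.514 -1.938 1.517
vertex -3.366 -1.51 3.306
endloop
endfacet
facet normal 0.283 -0.554 -0.783
outer loop
vertex -2.514 -1.938 1.517
vertex -2.834 -2.55 1.834
vertex -3.147 -2.042 1.362
endloop
endfacet
facet normal -0.091 0.958 -0.272
outer loop
vertex -2.514 -1.938 1.517
vertex -3.147 -2.042 1.362
vertex -3.366 -1.51 3.306
endloop
endfacet
facet normal 0.283 -0.554 -0.783
outer loop
vertex -3.147 -2.042 1.362
vertex -2.834 -2.55 1.834
vertex -3.544 -2.529 1.563
endloop
endfacet
facet normal -0.799 0.552 -0.241
outer loop
vertex -3.147 -2.042 1.362
vertex -3.544 -2.529 1.563
vertex -3.366 -1.51 3.306
endloop
endfacet
facet normal 0.283 -0.553 -0.784
outer loop
vertex -3.544 -2.529 1.563
vertex -2.834 -2.55 1.834
vertex -3.407 -3.032 1.967
endloop
endfacet
facet normal -0.977 -0.126 0.174
outer loop
vertex -3.544 -2.529 1.563
vertex -3.407 -3.032 1.967
vertex -3.366 -1.51 3.306
endloop
endfacet
facet normal 0.283 -0.553 -0.784
outer loop
vertex -3.407 -3.032 1.967
vertex -2.834 -2.55 1.834
vertex -2.839 -3.172 2.271
endloop
endfacet
facet normal -0.493 -0.567 0.660
outer loop
vertex -3.407 -3.032 1.967
vertex -2.839 -3.172 2.271
vertex -3.366 -1.51 3.306
endloop
endfacet
facet normal 0.283 -0.553 -0.784
outer loop
vertex -2.839 -3.172 2.271
vertex -2.834 -2.55 1.834
vertex -2.267 -2.844 2.246
endloop
endfacet
facet normal 0.289 -0.439 0.851
outer loop
vertex -2.839 -3.172 2.271
vertex -2.267 -2.844 2.246
vertex -3.366 -1.51 3.306
endloop
endfacet
facet normal -0.685 -0.401 0.609
outer loop
vertex 0.075 -2.195 1.759
vertex -0.975 -1.844 0.808
vertex 0.29 -3.857 0.907
endloop
endfacet
facet normal 0.719 -0.241 0.651
outer loop
vertex 1.455 -3.176 -0.128
vertex 0.075 -2.195 1.759
vertex 0.29 -3.857 0.907
endloop
endfacet
facet normal -0.685 -0.401 0.608
outer loop
vertex 0.29 -3.857 0.907
vertex -0.975 -1.844 0.808
vertex -0.76 -3.506 -0.045
endloop
endfacet
facet normal 0.115 -0.884 -0.453
outer loop
vertex -0.76 -3.506 -0.045
vertex 1.455 -3.176 -0.128
vertex 0.29 -3.857 0.907
endloop
endfacet
facet normal -0.115 0.884 0.453
outer loop
vertex 0.075 -2.195 1.759
vertex 0.19 -1.163 -0.227
vertex -0.975 -1.844 0.808
endloop
endfacet
facet normal 0.719 -0.241 0.651
outer loop
vertex 1.24 -1.514 0.725
vertex 0.075 -2.195 1.759
vertex 1.455 -3.176 -0.128
endloop
endfacet
facet normal -0.115 0.884 0.453
outer loop
vertex 1.24 -1.514 0.725
vertex 0.19 -1.163 -0.227
vertex 0.075 -2.195 1.759
endloop
endfacet
facet normal -0.720 0.241 -0.651
outer loop
vertex -0.975 -1.844 0.808
vertex 0.19 -1.163 -0.227
vertex -0.76 -3.506 -0.045
endloop
endfacet
facet normal 0.115 -0.884 -0.453
outer loop
vertex 0.405 -2.825 -1.079
vertex 1.455 -3.176 -0.128
vertex -0.76 -3.506 -0.045
endloop
endfacet
facet normal -0.719 0.241 -0.652
outer loop
vertex -0.76 -3.506 -0.045
vertex 0.19 -1.163 -0.227
vertex 0.405 -2.825 -1.079
endloop
endfacet
facet normal 0.685 0.401 -0.608
outer loop
vertex 0.405 -2.825 -1.079
vertex 1.24 -1.514 0.725
vertex 1.455 -3.176 -0.128
endloop
endfacet
facet normal 0.685 0.400 -0.608
outer loop
vertex 0.19 -1.163 -0.227
vertex 1.24 -1.514 0.725
vertex 0.405 -2.825 -1.079
endloop
endfacet
facet normal -0.627 0.763 -0.161
outer loop
vertex 2.538 -2.645 -1.484
vertex 3.863 -1.604 -1.71
vertex 2.533 -3.015 -3.215
endloop
endfacet
facet normal -0.779 -0.612 0.133
outer loop
vertex 3.717 -4.456 -2.91
vertex 2.538 -2.645 -1.484
vertex 2.533 -3.015 -3.215
endloop
endfacet
facet normal -0.627 0.763 -0.161
outer loop
vertex 2.533 -3.015 -3.215
vertex 3.863 -1.604 -1.71
vertex 3.858 -1.974 -3.441
endloop
endfacet
facet normal -0.003 -0.209 -0.978
outer loop
vertex 3.858 -1.974 -3.441
vertex 3.717 -4.456 -2.91
vertex 2.533 -3.015 -3.215
endloop
endfacet
facet normal 0.003 0.209 0.978
outer loop
vertex 2.538 -2.645 -1.484
vertex 5.047 -3.045 -1.405
vertex 3.863 -1.604 -1.71
endloop
endfacet
facet normal -0.779 -0.612 0.133
outer loop
vertex 3.722 -4.086 -1.179
vertex 2.538 -2.645 -1.484
vertex 3.717 -4.456 -2.91
endloop
endfacet
facet normal 0.003 0.209 0.978
outer loop
vertex 3.722 -4.086 -1.179
vertex 5.047 -3.045 -1.405
vertex 2.538 -2.645 -1.484
endloop
endfacet
facet normal 0.779 0.612 -0.133
outer loop
vertex 3.863 -1.604 -1.71
vertex 5.047 -3.045 -1.405
vertex 3.858 -1.974 -3.441
endloop
endfacet
facet normal -0.003 -0.209 -0.978
outer loop
vertex 5.042 -3.415 -3.136
vertex 3.717 -4.456 -2.91
vertex 3.858 -1.974 -3.441
endloop
endfacet
facet normal 0.779 0.612 -0.133
outer loop
vertex 3.858 -1.974 -3.441
vertex 5.047 -3.045 -1.405
vertex 5.042 -3.415 -3.136
endloop
endfacet
facet normal 0.627 -0.763 0.161
outer loop
vertex 5.042 -3.415 -3.136
vertex 3.722 -4.086 -1.179
vertex 3.717 -4.456 -2.91
endloop
endfacet
facet normal 0.627 -0.763 0.161
outer loop
vertex 5.047 -3.045 -1.405
vertex 3.722 -4.086 -1.179
vertex 5.042 -3.415 -3.136
endloop
endfacet

endsolid


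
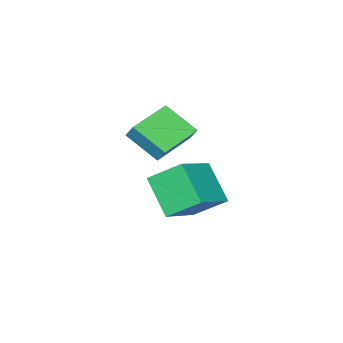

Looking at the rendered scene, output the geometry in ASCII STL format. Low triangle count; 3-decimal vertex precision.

solid 
facet normal -0.974 -0.085 0.210
outer loop
vertex -3.771 -2.497 2.14
vertex -3.675 -2.0 2.785
vertex -4.111 -1.113 1.124
endloop
endfacet
facet normal -0.117 -0.606 -0.787
outer loop
vertex -2.125 -0.94 0.695
vertex -3.771 -2.497 2.14
vertex -4.111 -1.113 1.124
endloop
endfacet
facet normal -0.974 -0.085 0.210
outer loop
vertex -4.111 -1.113 1.124
vertex -3.675 -2.0 2.785
vertex -4.015 -0.616 1.769
endloop
endfacet
facet normal -0.194 0.791 -0.580
outer loop
vertex -4.015 -0.616 1.769
vertex -2.125 -0.94 0.695
vertex -4.111 -1.113 1.124
endloop
endfacet
facet normal 0.194 -0.791 0.580
outer loop
vertex -3.771 -2.497 2.14
vertex -1.689 -1.827 2.356
vertex -3.675 -2.0 2.785
endloop
endfacet
facet normal -0.117 -0.606 -0.787
outer loop
vertex -1.785 -2.324 1.711
vertex -3.771 -2.497 2.14
vertex -2.125 -0.94 0.695
endloop
endfacet
facet normal 0.194 -0.791 0.580
outer loop
vertex -1.785 -2.324 1.711
vertex -1.689 -1.827 2.356
vertex -3.771 -2.497 2.14
endloop
endfacet
facet normal 0.117 0.606 0.787
outer loop
vertex -3.675 -2.0 2.785
vertex -1.689 -1.827 2.356
vertex -4.015 -0.616 1.769
endloop
endfacet
facet normal -0.194 0.791 -0.580
outer loop
vertex -2.029 -0.443 1.34
vertex -2.125 -0.94 0.695
vertex -4.015 -0.616 1.769
endloop
endfacet
facet normal 0.117 0.606 0.787
outer loop
vertex -4.015 -0.616 1.769
vertex -1.689 -1.827 2.356
vertex -2.029 -0.443 1.34
endloop
endfacet
facet normal 0.974 0.085 -0.210
outer loop
vertex -2.029 -0.443 1.34
vertex -1.785 -2.324 1.711
vertex -2.125 -0.94 0.695
endloop
endfacet
facet normal 0.974 0.085 -0.210
outer loop
vertex -1.689 -1.827 2.356
vertex -1.785 -2.324 1.711
vertex -2.029 -0.443 1.34
endloop
endfacet
facet normal -0.900 -0.180 -0.398
outer loop
vertex -1.072 0.991 0.917
vertex -1.709 2.132 1.841
vertex -0.729 2.286 -0.445
endloop
endfacet
facet normal 0.397 -0.713 -0.578
outer loop
vertex 1.089 2.648 0.359
vertex -1.072 0.991 0.917
vertex -0.729 2.286 -0.445
endloop
endfacet
facet normal -0.900 -0.179 -0.398
outer loop
vertex -0.729 2.286 -0.445
vertex -1.709 2.132 1.841
vertex -1.365 3.426 0.48
endloop
endfacet
facet normal 0.180 0.678 -0.712
outer loop
vertex -1.365 3.426 0.48
vertex 1.089 2.648 0.359
vertex -0.729 2.286 -0.445
endloop
endfacet
facet normal -0.180 -0.678 0.713
outer loop
vertex -1.072 0.991 0.917
vertex 0.109 2.494 2.645
vertex -1.709 2.132 1.841
endloop
endfacet
facet normal 0.398 -0.713 -0.577
outer loop
vertex 0.745 1.354 1.72
vertex -1.072 0.991 0.917
vertex 1.089 2.648 0.359
endloop
endfacet
facet normal -0.179 -0.678 0.713
outer loop
vertex 0.745 1.354 1.72
vertex 0.109 2.494 2.645
vertex -1.072 0.991 0.917
endloop
endfacet
facet normal -0.397 0.713 0.578
outer loop
vertex -1.709 2.132 1.841
vertex 0.109 2.494 2.645
vertex -1.365 3.426 0.48
endloop
endfacet
facet normal 0.180 0.678 -0.713
outer loop
vertex 0.452 3.789 1.283
vertex 1.089 2.648 0.359
vertex -1.365 3.426 0.48
endloop
endfacet
facet normal -0.398 0.713 0.578
outer loop
vertex -1.365 3.426 0.48
vertex 0.109 2.494 2.645
vertex 0.452 3.789 1.283
endloop
endfacet
facet normal 0.900 0.180 0.398
outer loop
vertex 0.452 3.789 1.283
vertex 0.745 1.354 1.72
vertex 1.089 2.648 0.359
endloop
endfacet
facet normal 0.900 0.180 0.397
outer loop
vertex 0.109 2.494 2.645
vertex 0.745 1.354 1.72
vertex 0.452 3.789 1.283
endloop
endfacet

endsolid


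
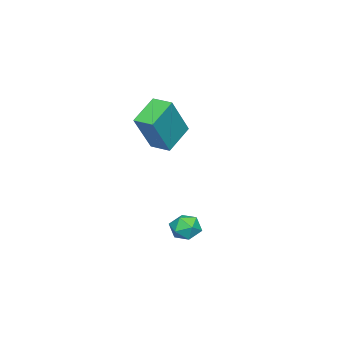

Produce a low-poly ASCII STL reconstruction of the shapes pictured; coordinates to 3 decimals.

solid 
facet normal -0.528 0.095 -0.844
outer loop
vertex 0.865 -3.374 1.053
vertex 1.054 -2.433 1.041
vertex 2.129 -3.638 0.232
endloop
endfacet
facet normal -0.197 -0.980 0.012
outer loop
vertex 3.286 -3.847 2.079
vertex 0.865 -3.374 1.053
vertex 2.129 -3.638 0.232
endloop
endfacet
facet normal -0.528 0.095 -0.844
outer loop
vertex 2.129 -3.638 0.232
vertex 1.054 -2.433 1.041
vertex 2.318 -2.697 0.22
endloop
endfacet
facet normal 0.826 -0.173 -0.537
outer loop
vertex 2.318 -2.697 0.22
vertex 3.286 -3.847 2.079
vertex 2.129 -3.638 0.232
endloop
endfacet
facet normal -0.826 0.173 0.537
outer loop
vertex 0.865 -3.374 1.053
vertex 2.211 -2.642 2.888
vertex 1.054 -2.433 1.041
endloop
endfacet
facet normal -0.197 -0.980 0.012
outer loop
vertex 2.022 -3.583 2.9
vertex 0.865 -3.374 1.053
vertex 3.286 -3.847 2.079
endloop
endfacet
facet normal -0.826 0.173 0.537
outer loop
vertex 2.022 -3.583 2.9
vertex 2.211 -2.642 2.888
vertex 0.865 -3.374 1.053
endloop
endfacet
facet normal 0.197 0.980 -0.012
outer loop
vertex 1.054 -2.433 1.041
vertex 2.211 -2.642 2.888
vertex 2.318 -2.697 0.22
endloop
endfacet
facet normal 0.826 -0.173 -0.537
outer loop
vertex 3.475 -2.906 2.067
vertex 3.286 -3.847 2.079
vertex 2.318 -2.697 0.22
endloop
endfacet
facet normal 0.197 0.980 -0.012
outer loop
vertex 2.318 -2.697 0.22
vertex 2.211 -2.642 2.888
vertex 3.475 -2.906 2.067
endloop
endfacet
facet normal 0.528 -0.095 0.844
outer loop
vertex 3.475 -2.906 2.067
vertex 2.022 -3.583 2.9
vertex 3.286 -3.847 2.079
endloop
endfacet
facet normal 0.528 -0.095 0.844
outer loop
vertex 2.211 -2.642 2.888
vertex 2.022 -3.583 2.9
vertex 3.475 -2.906 2.067
endloop
endfacet
facet normal -0.668 0.710 0.225
outer loop
vertex 3.631 -0.654 -3.373
vertex 3.126 -1.164 -3.263
vertex 3.545 -0.944 -2.713
endloop
endfacet
facet normal -0.006 0.916 0.402
outer loop
vertex 3.631 -0.654 -3.373
vertex 3.545 -0.944 -2.713
vertex 4.212 -0.825 -2.974
endloop
endfacet
facet normal 0.394 0.899 -0.189
outer loop
vertex 3.631 -0.654 -3.373
vertex 4.212 -0.825 -2.974
vertex 4.205 -0.971 -3.684
endloop
endfacet
facet normal -0.019 0.683 -0.730
outer loop
vertex 3.631 -0.654 -3.373
vertex 4.205 -0.971 -3.684
vertex 3.533 -1.181 -3.863
endloop
endfacet
facet normal -0.675 0.566 -0.474
outer loop
vertex 3.631 -0.654 -3.373
vertex 3.533 -1.181 -3.863
vertex 3.126 -1.164 -3.263
endloop
endfacet
facet normal 0.258 0.439 0.860
outer loop
vertex 4.212 -0.825 -2.974
vertex 3.545 -0.944 -2.713
vertex 4.067 -1.439 -2.617
endloop
endfacet
facet normal -0.811 0.105 0.576
outer loop
vertex 3.545 -0.944 -2.713
vertex 3.126 -1.164 -3.263
vertex 3.395 -1.649 -2.796
endloop
endfacet
facet normal -0.822 -0.128 -0.554
outer loop
vertex 3.126 -1.164 -3.263
vertex 3.533 -1.181 -3.863
vertex 3.388 -1.795 -3.506
endloop
endfacet
facet normal 0.238 0.063 -0.969
outer loop
vertex 3.533 -1.181 -3.863
vertex 4.205 -0.971 -3.684
vertex 4.055 -1.676 -3.767
endloop
endfacet
facet normal 0.906 0.412 -0.094
outer loop
vertex 4.205 -0.971 -3.684
vertex 4.212 -0.825 -2.974
vertex 4.474 -1.456 -3.217
endloop
endfacet
facet normal 0.019 -0.683 0.730
outer loop
vertex 3.969 -1.966 -3.107
vertex 4.067 -1.439 -2.617
vertex 3.395 -1.649 -2.796
endloop
endfacet
facet normal -0.394 -0.899 0.189
outer loop
vertex 3.969 -1.966 -3.107
vertex 3.395 -1.649 -2.796
vertex 3.388 -1.795 -3.506
endloop
endfacet
facet normal 0.006 -0.916 -0.402
outer loop
vertex 3.969 -1.966 -3.107
vertex 3.388 -1.795 -3.506
vertex 4.055 -1.676 -3.767
endloop
endfacet
facet normal 0.668 -0.710 -0.225
outer loop
vertex 3.969 -1.966 -3.107
vertex 4.055 -1.676 -3.767
vertex 4.474 -1.456 -3.217
endloop
endfacet
facet normal 0.675 -0.566 0.474
outer loop
vertex 3.969 -1.966 -3.107
vertex 4.474 -1.456 -3.217
vertex 4.067 -1.439 -2.617
endloop
endfacet
facet normal -0.238 -0.063 0.969
outer loop
vertex 3.395 -1.649 -2.796
vertex 4.067 -1.439 -2.617
vertex 3.545 -0.944 -2.713
endloop
endfacet
facet normal -0.906 -0.412 0.094
outer loop
vertex 3.388 -1.795 -3.506
vertex 3.395 -1.649 -2.796
vertex 3.126 -1.164 -3.263
endloop
endfacet
facet normal -0.258 -0.439 -0.860
outer loop
vertex 4.055 -1.676 -3.767
vertex 3.388 -1.795 -3.506
vertex 3.533 -1.181 -3.863
endloop
endfacet
facet normal 0.811 -0.105 -0.576
outer loop
vertex 4.474 -1.456 -3.217
vertex 4.055 -1.676 -3.767
vertex 4.205 -0.971 -3.684
endloop
endfacet
facet normal 0.822 0.128 0.554
outer loop
vertex 4.067 -1.439 -2.617
vertex 4.474 -1.456 -3.217
vertex 4.212 -0.825 -2.974
endloop
endfacet

endsolid


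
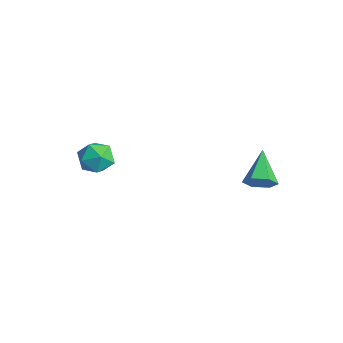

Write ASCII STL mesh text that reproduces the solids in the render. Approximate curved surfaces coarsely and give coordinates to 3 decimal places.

solid 
facet normal -0.457 0.823 0.338
outer loop
vertex -0.904 -1.579 0.945
vertex -1.421 -2.118 1.559
vertex -0.567 -1.757 1.835
endloop
endfacet
facet normal 0.205 0.972 0.117
outer loop
vertex -0.904 -1.579 0.945
vertex -0.567 -1.757 1.835
vertex 0.031 -1.792 1.075
endloop
endfacet
facet normal 0.257 0.780 -0.570
outer loop
vertex -0.904 -1.579 0.945
vertex 0.031 -1.792 1.075
vertex -0.453 -2.176 0.331
endloop
endfacet
facet normal -0.372 0.514 -0.773
outer loop
vertex -0.904 -1.579 0.945
vertex -0.453 -2.176 0.331
vertex -1.351 -2.377 0.63
endloop
endfacet
facet normal -0.815 0.540 -0.212
outer loop
vertex -0.904 -1.579 0.945
vertex -1.351 -2.377 0.63
vertex -1.421 -2.118 1.559
endloop
endfacet
facet normal 0.659 0.569 0.492
outer loop
vertex 0.031 -1.792 1.075
vertex -0.567 -1.757 1.835
vertex 0.091 -2.463 1.77
endloop
endfacet
facet normal -0.413 0.328 0.849
outer loop
vertex -0.567 -1.757 1.835
vertex -1.421 -2.118 1.559
vertex -0.807 -2.664 2.069
endloop
endfacet
facet normal -0.991 -0.129 -0.039
outer loop
vertex -1.421 -2.118 1.559
vertex -1.351 -2.377 0.63
vertex -1.291 -3.048 1.325
endloop
endfacet
facet normal -0.277 -0.171 -0.946
outer loop
vertex -1.351 -2.377 0.63
vertex -0.453 -2.176 0.331
vertex -0.693 -3.083 0.565
endloop
endfacet
facet normal 0.743 0.259 -0.617
outer loop
vertex -0.453 -2.176 0.331
vertex 0.031 -1.792 1.075
vertex 0.161 -2.722 0.841
endloop
endfacet
facet normal 0.372 -0.514 0.773
outer loop
vertex -0.356 -3.261 1.455
vertex 0.091 -2.463 1.77
vertex -0.807 -2.664 2.069
endloop
endfacet
facet normal -0.257 -0.780 0.570
outer loop
vertex -0.356 -3.261 1.455
vertex -0.807 -2.664 2.069
vertex -1.291 -3.048 1.325
endloop
endfacet
facet normal -0.205 -0.972 -0.117
outer loop
vertex -0.356 -3.261 1.455
vertex -1.291 -3.048 1.325
vertex -0.693 -3.083 0.565
endloop
endfacet
facet normal 0.457 -0.823 -0.338
outer loop
vertex -0.356 -3.261 1.455
vertex -0.693 -3.083 0.565
vertex 0.161 -2.722 0.841
endloop
endfacet
facet normal 0.815 -0.540 0.212
outer loop
vertex -0.356 -3.261 1.455
vertex 0.161 -2.722 0.841
vertex 0.091 -2.463 1.77
endloop
endfacet
facet normal 0.277 0.171 0.946
outer loop
vertex -0.807 -2.664 2.069
vertex 0.091 -2.463 1.77
vertex -0.567 -1.757 1.835
endloop
endfacet
facet normal -0.743 -0.259 0.617
outer loop
vertex -1.291 -3.048 1.325
vertex -0.807 -2.664 2.069
vertex -1.421 -2.118 1.559
endloop
endfacet
facet normal -0.659 -0.569 -0.492
outer loop
vertex -0.693 -3.083 0.565
vertex -1.291 -3.048 1.325
vertex -1.351 -2.377 0.63
endloop
endfacet
facet normal 0.413 -0.328 -0.849
outer loop
vertex 0.161 -2.722 0.841
vertex -0.693 -3.083 0.565
vertex -0.453 -2.176 0.331
endloop
endfacet
facet normal 0.991 0.129 0.039
outer loop
vertex 0.091 -2.463 1.77
vertex 0.161 -2.722 0.841
vertex 0.031 -1.792 1.075
endloop
endfacet
facet normal 0.718 -0.442 -0.538
outer loop
vertex 4.607 4.09 0.859
vertex 4.182 3.4 0.859
vertex 4.073 3.943 0.268
endloop
endfacet
facet normal -0.038 0.977 -0.209
outer loop
vertex 4.607 4.09 0.859
vertex 4.073 3.943 0.268
vertex 2.818 4.24 1.881
endloop
endfacet
facet normal 0.718 -0.441 -0.538
outer loop
vertex 4.073 3.943 0.268
vertex 4.182 3.4 0.859
vertex 3.649 3.253 0.268
endloop
endfacet
facet normal -0.679 0.417 -0.605
outer loop
vertex 4.073 3.943 0.268
vertex 3.649 3.253 0.268
vertex 2.818 4.24 1.881
endloop
endfacet
facet normal 0.718 -0.442 -0.538
outer loop
vertex 3.649 3.253 0.268
vertex 4.182 3.4 0.859
vertex 3.757 2.71 0.859
endloop
endfacet
facet normal -0.890 -0.406 -0.210
outer loop
vertex 3.649 3.253 0.268
vertex 3.757 2.71 0.859
vertex 2.818 4.24 1.881
endloop
endfacet
facet normal 0.718 -0.442 -0.538
outer loop
vertex 3.757 2.71 0.859
vertex 4.182 3.4 0.859
vertex 4.291 2.857 1.451
endloop
endfacet
facet normal -0.460 -0.671 0.582
outer loop
vertex 3.757 2.71 0.859
vertex 4.291 2.857 1.451
vertex 2.818 4.24 1.881
endloop
endfacet
facet normal 0.718 -0.442 -0.538
outer loop
vertex 4.291 2.857 1.451
vertex 4.182 3.4 0.859
vertex 4.716 3.547 1.451
endloop
endfacet
facet normal 0.181 -0.111 0.977
outer loop
vertex 4.291 2.857 1.451
vertex 4.716 3.547 1.451
vertex 2.818 4.24 1.881
endloop
endfacet
facet normal 0.718 -0.442 -0.538
outer loop
vertex 4.716 3.547 1.451
vertex 4.182 3.4 0.859
vertex 4.607 4.09 0.859
endloop
endfacet
facet normal 0.392 0.713 0.582
outer loop
vertex 4.716 3.547 1.451
vertex 4.607 4.09 0.859
vertex 2.818 4.24 1.881
endloop
endfacet

endsolid


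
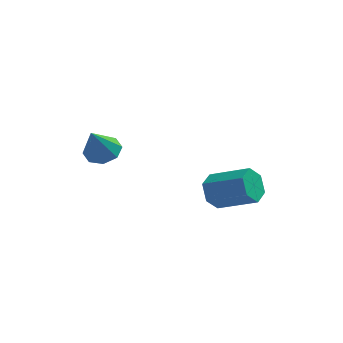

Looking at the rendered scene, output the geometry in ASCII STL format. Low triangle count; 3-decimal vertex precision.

solid 
facet normal -0.891 0.202 -0.406
outer loop
vertex 1.76 1.683 -2.789
vertex 1.487 2.149 -1.958
vertex 1.933 2.653 -2.685
endloop
endfacet
facet normal 0.419 0.023 -0.908
outer loop
vertex 1.76 1.683 -2.789
vertex 1.933 2.653 -2.685
vertex 3.685 1.246 -1.912
endloop
endfacet
facet normal 0.419 0.023 -0.908
outer loop
vertex 3.685 1.246 -1.912
vertex 1.933 2.653 -2.685
vertex 3.858 2.216 -1.808
endloop
endfacet
facet normal 0.891 -0.202 0.406
outer loop
vertex 3.685 1.246 -1.912
vertex 3.858 2.216 -1.808
vertex 3.413 1.711 -1.082
endloop
endfacet
facet normal -0.891 0.203 -0.406
outer loop
vertex 1.933 2.653 -2.685
vertex 1.487 2.149 -1.958
vertex 1.66 3.118 -1.854
endloop
endfacet
facet normal 0.360 0.859 -0.363
outer loop
vertex 1.933 2.653 -2.685
vertex 1.66 3.118 -1.854
vertex 3.858 2.216 -1.808
endloop
endfacet
facet normal 0.360 0.859 -0.363
outer loop
vertex 3.858 2.216 -1.808
vertex 1.66 3.118 -1.854
vertex 3.585 2.681 -0.978
endloop
endfacet
facet normal 0.891 -0.202 0.406
outer loop
vertex 3.858 2.216 -1.808
vertex 3.585 2.681 -0.978
vertex 3.413 1.711 -1.082
endloop
endfacet
facet normal -0.891 0.203 -0.406
outer loop
vertex 1.66 3.118 -1.854
vertex 1.487 2.149 -1.958
vertex 1.215 2.614 -1.128
endloop
endfacet
facet normal -0.058 0.836 0.545
outer loop
vertex 1.66 3.118 -1.854
vertex 1.215 2.614 -1.128
vertex 3.585 2.681 -0.978
endloop
endfacet
facet normal -0.058 0.837 0.545
outer loop
vertex 3.585 2.681 -0.978
vertex 1.215 2.614 -1.128
vertex 3.14 2.177 -0.251
endloop
endfacet
facet normal 0.891 -0.202 0.406
outer loop
vertex 3.585 2.681 -0.978
vertex 3.14 2.177 -0.251
vertex 3.413 1.711 -1.082
endloop
endfacet
facet normal -0.891 0.202 -0.406
outer loop
vertex 1.215 2.614 -1.128
vertex 1.487 2.149 -1.958
vertex 1.042 1.644 -1.232
endloop
endfacet
facet normal -0.419 -0.023 0.908
outer loop
vertex 1.215 2.614 -1.128
vertex 1.042 1.644 -1.232
vertex 3.14 2.177 -0.251
endloop
endfacet
facet normal -0.419 -0.023 0.908
outer loop
vertex 3.14 2.177 -0.251
vertex 1.042 1.644 -1.232
vertex 2.967 1.207 -0.355
endloop
endfacet
facet normal 0.891 -0.202 0.406
outer loop
vertex 3.14 2.177 -0.251
vertex 2.967 1.207 -0.355
vertex 3.413 1.711 -1.082
endloop
endfacet
facet normal -0.891 0.202 -0.406
outer loop
vertex 1.042 1.644 -1.232
vertex 1.487 2.149 -1.958
vertex 1.315 1.179 -2.062
endloop
endfacet
facet normal -0.360 -0.859 0.363
outer loop
vertex 1.042 1.644 -1.232
vertex 1.315 1.179 -2.062
vertex 2.967 1.207 -0.355
endloop
endfacet
facet normal -0.360 -0.860 0.363
outer loop
vertex 2.967 1.207 -0.355
vertex 1.315 1.179 -2.062
vertex 3.24 0.742 -1.186
endloop
endfacet
facet normal 0.891 -0.203 0.406
outer loop
vertex 2.967 1.207 -0.355
vertex 3.24 0.742 -1.186
vertex 3.413 1.711 -1.082
endloop
endfacet
facet normal -0.891 0.202 -0.406
outer loop
vertex 1.315 1.179 -2.062
vertex 1.487 2.149 -1.958
vertex 1.76 1.683 -2.789
endloop
endfacet
facet normal 0.058 -0.837 -0.545
outer loop
vertex 1.315 1.179 -2.062
vertex 1.76 1.683 -2.789
vertex 3.24 0.742 -1.186
endloop
endfacet
facet normal 0.058 -0.836 -0.545
outer loop
vertex 3.24 0.742 -1.186
vertex 1.76 1.683 -2.789
vertex 3.685 1.246 -1.912
endloop
endfacet
facet normal 0.891 -0.203 0.406
outer loop
vertex 3.24 0.742 -1.186
vertex 3.685 1.246 -1.912
vertex 3.413 1.711 -1.082
endloop
endfacet
facet normal 0.148 0.514 -0.845
outer loop
vertex -2.324 -1.17 2.921
vertex -2.785 -1.792 2.462
vertex -2.997 -1.029 2.889
endloop
endfacet
facet normal 0.074 0.543 0.836
outer loop
vertex -2.324 -1.17 2.921
vertex -2.997 -1.029 2.889
vertex -3.055 -2.728 3.998
endloop
endfacet
facet normal 0.148 0.514 -0.845
outer loop
vertex -2.997 -1.029 2.889
vertex -2.785 -1.792 2.462
vertex -3.546 -1.334 2.607
endloop
endfacet
facet normal -0.594 0.454 0.665
outer loop
vertex -2.997 -1.029 2.889
vertex -3.546 -1.334 2.607
vertex -3.055 -2.728 3.998
endloop
endfacet
facet normal 0.149 0.515 -0.844
outer loop
vertex -3.546 -1.334 2.607
vertex -2.785 -1.792 2.462
vertex -3.65 -1.907 2.239
endloop
endfacet
facet normal -0.951 -0.026 0.309
outer loop
vertex -3.546 -1.334 2.607
vertex -3.65 -1.907 2.239
vertex -3.055 -2.728 3.998
endloop
endfacet
facet normal 0.149 0.515 -0.844
outer loop
vertex -3.65 -1.907 2.239
vertex -2.785 -1.792 2.462
vertex -3.246 -2.413 2.002
endloop
endfacet
facet normal -0.786 -0.617 -0.022
outer loop
vertex -3.65 -1.907 2.239
vertex -3.246 -2.413 2.002
vertex -3.055 -2.728 3.998
endloop
endfacet
facet normal 0.149 0.515 -0.844
outer loop
vertex -3.246 -2.413 2.002
vertex -2.785 -1.792 2.462
vertex -2.573 -2.555 2.034
endloop
endfacet
facet normal -0.198 -0.971 -0.134
outer loop
vertex -3.246 -2.413 2.002
vertex -2.573 -2.555 2.034
vertex -3.055 -2.728 3.998
endloop
endfacet
facet normal 0.147 0.515 -0.845
outer loop
vertex -2.573 -2.555 2.034
vertex -2.785 -1.792 2.462
vertex -2.024 -2.249 2.316
endloop
endfacet
facet normal 0.471 -0.881 0.038
outer loop
vertex -2.573 -2.555 2.034
vertex -2.024 -2.249 2.316
vertex -3.055 -2.728 3.998
endloop
endfacet
facet normal 0.148 0.516 -0.844
outer loop
vertex -2.024 -2.249 2.316
vertex -2.785 -1.792 2.462
vertex -1.921 -1.676 2.684
endloop
endfacet
facet normal 0.827 -0.401 0.393
outer loop
vertex -2.024 -2.249 2.316
vertex -1.921 -1.676 2.684
vertex -3.055 -2.728 3.998
endloop
endfacet
facet normal 0.148 0.514 -0.845
outer loop
vertex -1.921 -1.676 2.684
vertex -2.785 -1.792 2.462
vertex -2.324 -1.17 2.921
endloop
endfacet
facet normal 0.663 0.189 0.724
outer loop
vertex -1.921 -1.676 2.684
vertex -2.324 -1.17 2.921
vertex -3.055 -2.728 3.998
endloop
endfacet

endsolid
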